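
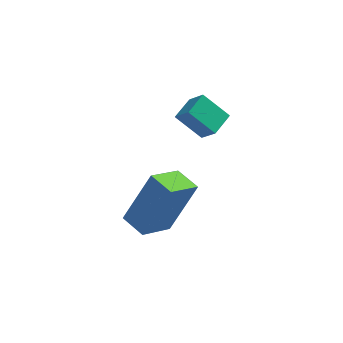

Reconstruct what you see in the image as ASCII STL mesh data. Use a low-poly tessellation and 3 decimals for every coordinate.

solid 
facet normal -0.664 0.739 0.114
outer loop
vertex -1.179 -3.254 -1.872
vertex -0.283 -2.717 -0.132
vertex -0.328 -2.381 -2.58
endloop
endfacet
facet normal -0.441 -0.265 -0.857
outer loop
vertex 0.303 -3.083 -2.688
vertex -1.179 -3.254 -1.872
vertex -0.328 -2.381 -2.58
endloop
endfacet
facet normal -0.664 0.739 0.114
outer loop
vertex -0.328 -2.381 -2.58
vertex -0.283 -2.717 -0.132
vertex 0.568 -1.844 -0.84
endloop
endfacet
facet normal 0.603 0.620 -0.502
outer loop
vertex 0.568 -1.844 -0.84
vertex 0.303 -3.083 -2.688
vertex -0.328 -2.381 -2.58
endloop
endfacet
facet normal -0.603 -0.620 0.502
outer loop
vertex -1.179 -3.254 -1.872
vertex 0.348 -3.419 -0.24
vertex -0.283 -2.717 -0.132
endloop
endfacet
facet normal -0.441 -0.265 -0.857
outer loop
vertex -0.548 -3.956 -1.98
vertex -1.179 -3.254 -1.872
vertex 0.303 -3.083 -2.688
endloop
endfacet
facet normal -0.603 -0.620 0.502
outer loop
vertex -0.548 -3.956 -1.98
vertex 0.348 -3.419 -0.24
vertex -1.179 -3.254 -1.872
endloop
endfacet
facet normal 0.441 0.265 0.857
outer loop
vertex -0.283 -2.717 -0.132
vertex 0.348 -3.419 -0.24
vertex 0.568 -1.844 -0.84
endloop
endfacet
facet normal 0.603 0.620 -0.502
outer loop
vertex 1.199 -2.546 -0.948
vertex 0.303 -3.083 -2.688
vertex 0.568 -1.844 -0.84
endloop
endfacet
facet normal 0.441 0.265 0.857
outer loop
vertex 0.568 -1.844 -0.84
vertex 0.348 -3.419 -0.24
vertex 1.199 -2.546 -0.948
endloop
endfacet
facet normal 0.664 -0.739 -0.114
outer loop
vertex 1.199 -2.546 -0.948
vertex -0.548 -3.956 -1.98
vertex 0.303 -3.083 -2.688
endloop
endfacet
facet normal 0.664 -0.739 -0.114
outer loop
vertex 0.348 -3.419 -0.24
vertex -0.548 -3.956 -1.98
vertex 1.199 -2.546 -0.948
endloop
endfacet
facet normal -0.526 -0.828 -0.195
outer loop
vertex 0.887 -1.948 2.436
vertex 0.469 -1.518 1.739
vertex 1.728 -2.311 1.709
endloop
endfacet
facet normal 0.454 -0.467 0.759
outer loop
vertex 2.191 -1.582 1.881
vertex 0.887 -1.948 2.436
vertex 1.728 -2.311 1.709
endloop
endfacet
facet normal -0.526 -0.827 -0.197
outer loop
vertex 1.728 -2.311 1.709
vertex 0.469 -1.518 1.739
vertex 1.311 -1.88 1.011
endloop
endfacet
facet normal 0.719 -0.310 -0.621
outer loop
vertex 1.311 -1.88 1.011
vertex 2.191 -1.582 1.881
vertex 1.728 -2.311 1.709
endloop
endfacet
facet normal -0.719 0.310 0.622
outer loop
vertex 0.887 -1.948 2.436
vertex 0.932 -0.789 1.911
vertex 0.469 -1.518 1.739
endloop
endfacet
facet normal 0.454 -0.468 0.758
outer loop
vertex 1.349 -1.22 2.609
vertex 0.887 -1.948 2.436
vertex 2.191 -1.582 1.881
endloop
endfacet
facet normal -0.720 0.309 0.621
outer loop
vertex 1.349 -1.22 2.609
vertex 0.932 -0.789 1.911
vertex 0.887 -1.948 2.436
endloop
endfacet
facet normal -0.455 0.468 -0.758
outer loop
vertex 0.469 -1.518 1.739
vertex 0.932 -0.789 1.911
vertex 1.311 -1.88 1.011
endloop
endfacet
facet normal 0.720 -0.309 -0.622
outer loop
vertex 1.773 -1.152 1.184
vertex 2.191 -1.582 1.881
vertex 1.311 -1.88 1.011
endloop
endfacet
facet normal -0.454 0.468 -0.758
outer loop
vertex 1.311 -1.88 1.011
vertex 0.932 -0.789 1.911
vertex 1.773 -1.152 1.184
endloop
endfacet
facet normal 0.525 0.828 0.196
outer loop
vertex 1.773 -1.152 1.184
vertex 1.349 -1.22 2.609
vertex 2.191 -1.582 1.881
endloop
endfacet
facet normal 0.527 0.827 0.196
outer loop
vertex 0.932 -0.789 1.911
vertex 1.349 -1.22 2.609
vertex 1.773 -1.152 1.184
endloop
endfacet

endsolid


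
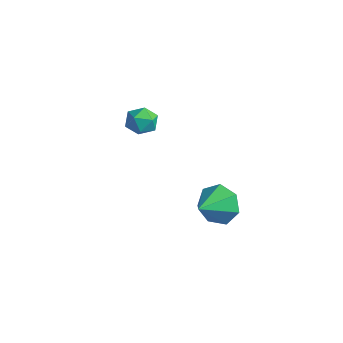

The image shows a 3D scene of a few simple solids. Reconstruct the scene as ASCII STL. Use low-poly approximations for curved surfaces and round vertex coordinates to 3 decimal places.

solid 
facet normal -0.297 0.868 -0.398
outer loop
vertex 3.981 4.551 1.462
vertex 3.496 4.065 0.763
vertex 3.173 4.357 1.641
endloop
endfacet
facet normal 0.233 -0.077 0.969
outer loop
vertex 3.981 4.551 1.462
vertex 3.173 4.357 1.641
vertex 3.924 2.815 1.337
endloop
endfacet
facet normal -0.298 0.868 -0.398
outer loop
vertex 3.173 4.357 1.641
vertex 3.496 4.065 0.763
vertex 2.608 3.942 1.159
endloop
endfacet
facet normal -0.429 -0.371 0.823
outer loop
vertex 3.173 4.357 1.641
vertex 2.608 3.942 1.159
vertex 3.924 2.815 1.337
endloop
endfacet
facet normal -0.298 0.868 -0.398
outer loop
vertex 2.608 3.942 1.159
vertex 3.496 4.065 0.763
vertex 2.712 3.62 0.379
endloop
endfacet
facet normal -0.652 -0.728 0.213
outer loop
vertex 2.608 3.942 1.159
vertex 2.712 3.62 0.379
vertex 3.924 2.815 1.337
endloop
endfacet
facet normal -0.298 0.868 -0.398
outer loop
vertex 2.712 3.62 0.379
vertex 3.496 4.065 0.763
vertex 3.406 3.633 -0.112
endloop
endfacet
facet normal -0.266 -0.877 -0.400
outer loop
vertex 2.712 3.62 0.379
vertex 3.406 3.633 -0.112
vertex 3.924 2.815 1.337
endloop
endfacet
facet normal -0.297 0.868 -0.398
outer loop
vertex 3.406 3.633 -0.112
vertex 3.496 4.065 0.763
vertex 4.168 3.971 0.057
endloop
endfacet
facet normal 0.437 -0.707 -0.556
outer loop
vertex 3.406 3.633 -0.112
vertex 4.168 3.971 0.057
vertex 3.924 2.815 1.337
endloop
endfacet
facet normal -0.297 0.868 -0.398
outer loop
vertex 4.168 3.971 0.057
vertex 3.496 4.065 0.763
vertex 4.424 4.38 0.757
endloop
endfacet
facet normal 0.928 -0.347 -0.137
outer loop
vertex 4.168 3.971 0.057
vertex 4.424 4.38 0.757
vertex 3.924 2.815 1.337
endloop
endfacet
facet normal -0.297 0.868 -0.397
outer loop
vertex 4.424 4.38 0.757
vertex 3.496 4.065 0.763
vertex 3.981 4.551 1.462
endloop
endfacet
facet normal 0.837 -0.067 0.542
outer loop
vertex 4.424 4.38 0.757
vertex 3.981 4.551 1.462
vertex 3.924 2.815 1.337
endloop
endfacet
facet normal -0.681 0.187 0.708
outer loop
vertex -2.134 4.24 2.875
vertex -2.105 3.516 3.094
vertex -1.64 4.024 3.407
endloop
endfacet
facet normal -0.286 0.766 0.576
outer loop
vertex -2.134 4.24 2.875
vertex -1.64 4.024 3.407
vertex -1.427 4.51 2.867
endloop
endfacet
facet normal -0.356 0.928 -0.115
outer loop
vertex -2.134 4.24 2.875
vertex -1.427 4.51 2.867
vertex -1.76 4.302 2.22
endloop
endfacet
facet normal -0.794 0.447 -0.411
outer loop
vertex -2.134 4.24 2.875
vertex -1.76 4.302 2.22
vertex -2.179 3.687 2.36
endloop
endfacet
facet normal -0.995 -0.010 0.098
outer loop
vertex -2.134 4.24 2.875
vertex -2.179 3.687 2.36
vertex -2.105 3.516 3.094
endloop
endfacet
facet normal 0.398 0.599 0.695
outer loop
vertex -1.427 4.51 2.867
vertex -1.64 4.024 3.407
vertex -0.961 3.953 3.08
endloop
endfacet
facet normal -0.241 -0.339 0.909
outer loop
vertex -1.64 4.024 3.407
vertex -2.105 3.516 3.094
vertex -1.38 3.338 3.22
endloop
endfacet
facet normal -0.750 -0.657 -0.077
outer loop
vertex -2.105 3.516 3.094
vertex -2.179 3.687 2.36
vertex -1.713 3.13 2.573
endloop
endfacet
facet normal -0.425 0.085 -0.901
outer loop
vertex -2.179 3.687 2.36
vertex -1.76 4.302 2.22
vertex -1.5 3.616 2.033
endloop
endfacet
facet normal 0.285 0.860 -0.423
outer loop
vertex -1.76 4.302 2.22
vertex -1.427 4.51 2.867
vertex -1.035 4.124 2.346
endloop
endfacet
facet normal 0.794 -0.447 0.411
outer loop
vertex -1.006 3.4 2.565
vertex -0.961 3.953 3.08
vertex -1.38 3.338 3.22
endloop
endfacet
facet normal 0.356 -0.928 0.115
outer loop
vertex -1.006 3.4 2.565
vertex -1.38 3.338 3.22
vertex -1.713 3.13 2.573
endloop
endfacet
facet normal 0.286 -0.766 -0.576
outer loop
vertex -1.006 3.4 2.565
vertex -1.713 3.13 2.573
vertex -1.5 3.616 2.033
endloop
endfacet
facet normal 0.681 -0.187 -0.708
outer loop
vertex -1.006 3.4 2.565
vertex -1.5 3.616 2.033
vertex -1.035 4.124 2.346
endloop
endfacet
facet normal 0.995 0.010 -0.098
outer loop
vertex -1.006 3.4 2.565
vertex -1.035 4.124 2.346
vertex -0.961 3.953 3.08
endloop
endfacet
facet normal 0.425 -0.085 0.901
outer loop
vertex -1.38 3.338 3.22
vertex -0.961 3.953 3.08
vertex -1.64 4.024 3.407
endloop
endfacet
facet normal -0.285 -0.860 0.423
outer loop
vertex -1.713 3.13 2.573
vertex -1.38 3.338 3.22
vertex -2.105 3.516 3.094
endloop
endfacet
facet normal -0.398 -0.599 -0.695
outer loop
vertex -1.5 3.616 2.033
vertex -1.713 3.13 2.573
vertex -2.179 3.687 2.36
endloop
endfacet
facet normal 0.241 0.339 -0.909
outer loop
vertex -1.035 4.124 2.346
vertex -1.5 3.616 2.033
vertex -1.76 4.302 2.22
endloop
endfacet
facet normal 0.750 0.657 0.077
outer loop
vertex -0.961 3.953 3.08
vertex -1.035 4.124 2.346
vertex -1.427 4.51 2.867
endloop
endfacet

endsolid


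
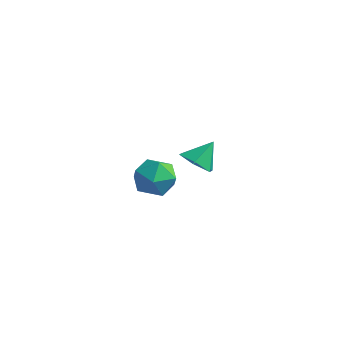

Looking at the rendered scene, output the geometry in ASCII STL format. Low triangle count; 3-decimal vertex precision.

solid 
facet normal -0.414 -0.104 0.904
outer loop
vertex 2.488 -1.64 -0.953
vertex 2.713 -2.635 -0.964
vertex 3.38 -1.965 -0.582
endloop
endfacet
facet normal -0.142 0.550 0.823
outer loop
vertex 2.488 -1.64 -0.953
vertex 3.38 -1.965 -0.582
vertex 3.342 -1.121 -1.153
endloop
endfacet
facet normal -0.457 0.851 0.256
outer loop
vertex 2.488 -1.64 -0.953
vertex 3.342 -1.121 -1.153
vertex 2.652 -1.27 -1.889
endloop
endfacet
facet normal -0.924 0.382 -0.011
outer loop
vertex 2.488 -1.64 -0.953
vertex 2.652 -1.27 -1.889
vertex 2.264 -2.205 -1.773
endloop
endfacet
facet normal -0.898 -0.207 0.388
outer loop
vertex 2.488 -1.64 -0.953
vertex 2.264 -2.205 -1.773
vertex 2.713 -2.635 -0.964
endloop
endfacet
facet normal 0.553 0.484 0.678
outer loop
vertex 3.342 -1.121 -1.153
vertex 3.38 -1.965 -0.582
vertex 4.096 -1.795 -1.287
endloop
endfacet
facet normal 0.114 -0.575 0.810
outer loop
vertex 3.38 -1.965 -0.582
vertex 2.713 -2.635 -0.964
vertex 3.708 -2.73 -1.171
endloop
endfacet
facet normal -0.669 -0.743 -0.024
outer loop
vertex 2.713 -2.635 -0.964
vertex 2.264 -2.205 -1.773
vertex 3.018 -2.879 -1.907
endloop
endfacet
facet normal -0.711 0.212 -0.671
outer loop
vertex 2.264 -2.205 -1.773
vertex 2.652 -1.27 -1.889
vertex 2.98 -2.035 -2.478
endloop
endfacet
facet normal 0.043 0.971 -0.237
outer loop
vertex 2.652 -1.27 -1.889
vertex 3.342 -1.121 -1.153
vertex 3.647 -1.365 -2.096
endloop
endfacet
facet normal 0.924 -0.382 0.011
outer loop
vertex 3.872 -2.36 -2.107
vertex 4.096 -1.795 -1.287
vertex 3.708 -2.73 -1.171
endloop
endfacet
facet normal 0.457 -0.851 -0.256
outer loop
vertex 3.872 -2.36 -2.107
vertex 3.708 -2.73 -1.171
vertex 3.018 -2.879 -1.907
endloop
endfacet
facet normal 0.142 -0.550 -0.823
outer loop
vertex 3.872 -2.36 -2.107
vertex 3.018 -2.879 -1.907
vertex 2.98 -2.035 -2.478
endloop
endfacet
facet normal 0.414 0.104 -0.904
outer loop
vertex 3.872 -2.36 -2.107
vertex 2.98 -2.035 -2.478
vertex 3.647 -1.365 -2.096
endloop
endfacet
facet normal 0.898 0.207 -0.388
outer loop
vertex 3.872 -2.36 -2.107
vertex 3.647 -1.365 -2.096
vertex 4.096 -1.795 -1.287
endloop
endfacet
facet normal 0.711 -0.212 0.671
outer loop
vertex 3.708 -2.73 -1.171
vertex 4.096 -1.795 -1.287
vertex 3.38 -1.965 -0.582
endloop
endfacet
facet normal -0.043 -0.971 0.237
outer loop
vertex 3.018 -2.879 -1.907
vertex 3.708 -2.73 -1.171
vertex 2.713 -2.635 -0.964
endloop
endfacet
facet normal -0.553 -0.484 -0.678
outer loop
vertex 2.98 -2.035 -2.478
vertex 3.018 -2.879 -1.907
vertex 2.264 -2.205 -1.773
endloop
endfacet
facet normal -0.114 0.575 -0.810
outer loop
vertex 3.647 -1.365 -2.096
vertex 2.98 -2.035 -2.478
vertex 2.652 -1.27 -1.889
endloop
endfacet
facet normal 0.669 0.743 0.024
outer loop
vertex 4.096 -1.795 -1.287
vertex 3.647 -1.365 -2.096
vertex 3.342 -1.121 -1.153
endloop
endfacet
facet normal -0.219 -0.623 -0.751
outer loop
vertex 1.657 3.692 -4.94
vertex 1.152 3.179 -4.367
vertex 0.761 3.872 -4.828
endloop
endfacet
facet normal 0.172 0.969 -0.178
outer loop
vertex 1.657 3.692 -4.94
vertex 0.761 3.872 -4.828
vertex 1.448 4.021 -3.353
endloop
endfacet
facet normal -0.219 -0.623 -0.751
outer loop
vertex 0.761 3.872 -4.828
vertex 1.152 3.179 -4.367
vertex 0.257 3.359 -4.255
endloop
endfacet
facet normal -0.584 0.789 0.192
outer loop
vertex 0.761 3.872 -4.828
vertex 0.257 3.359 -4.255
vertex 1.448 4.021 -3.353
endloop
endfacet
facet normal -0.219 -0.624 -0.750
outer loop
vertex 0.257 3.359 -4.255
vertex 1.152 3.179 -4.367
vertex 0.648 2.666 -3.793
endloop
endfacet
facet normal -0.645 0.137 0.752
outer loop
vertex 0.257 3.359 -4.255
vertex 0.648 2.666 -3.793
vertex 1.448 4.021 -3.353
endloop
endfacet
facet normal -0.219 -0.624 -0.750
outer loop
vertex 0.648 2.666 -3.793
vertex 1.152 3.179 -4.367
vertex 1.543 2.486 -3.905
endloop
endfacet
facet normal 0.050 -0.335 0.941
outer loop
vertex 0.648 2.666 -3.793
vertex 1.543 2.486 -3.905
vertex 1.448 4.021 -3.353
endloop
endfacet
facet normal -0.218 -0.624 -0.751
outer loop
vertex 1.543 2.486 -3.905
vertex 1.152 3.179 -4.367
vertex 2.048 2.999 -4.478
endloop
endfacet
facet normal 0.806 -0.156 0.571
outer loop
vertex 1.543 2.486 -3.905
vertex 2.048 2.999 -4.478
vertex 1.448 4.021 -3.353
endloop
endfacet
facet normal -0.218 -0.624 -0.751
outer loop
vertex 2.048 2.999 -4.478
vertex 1.152 3.179 -4.367
vertex 1.657 3.692 -4.94
endloop
endfacet
facet normal 0.868 0.497 0.011
outer loop
vertex 2.048 2.999 -4.478
vertex 1.657 3.692 -4.94
vertex 1.448 4.021 -3.353
endloop
endfacet

endsolid


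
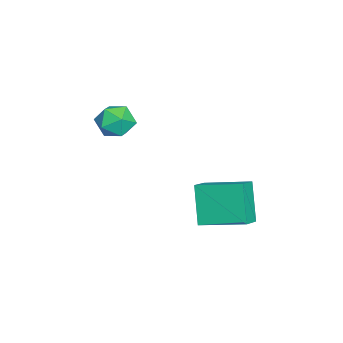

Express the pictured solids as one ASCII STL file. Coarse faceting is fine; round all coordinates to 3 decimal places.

solid 
facet normal -0.833 0.225 0.505
outer loop
vertex -0.807 -1.401 3.037
vertex -0.728 -2.197 3.523
vertex -0.325 -1.414 3.839
endloop
endfacet
facet normal -0.488 0.817 0.306
outer loop
vertex -0.807 -1.401 3.037
vertex -0.325 -1.414 3.839
vertex 0.005 -0.941 3.103
endloop
endfacet
facet normal -0.425 0.809 -0.405
outer loop
vertex -0.807 -1.401 3.037
vertex 0.005 -0.941 3.103
vertex -0.193 -1.432 2.331
endloop
endfacet
facet normal -0.733 0.211 -0.647
outer loop
vertex -0.807 -1.401 3.037
vertex -0.193 -1.432 2.331
vertex -0.646 -2.208 2.591
endloop
endfacet
facet normal -0.985 -0.150 -0.085
outer loop
vertex -0.807 -1.401 3.037
vertex -0.646 -2.208 2.591
vertex -0.728 -2.197 3.523
endloop
endfacet
facet normal 0.168 0.793 0.585
outer loop
vertex 0.005 -0.941 3.103
vertex -0.325 -1.414 3.839
vertex 0.586 -1.452 3.629
endloop
endfacet
facet normal -0.391 -0.164 0.906
outer loop
vertex -0.325 -1.414 3.839
vertex -0.728 -2.197 3.523
vertex 0.133 -2.228 3.889
endloop
endfacet
facet normal -0.635 -0.771 -0.047
outer loop
vertex -0.728 -2.197 3.523
vertex -0.646 -2.208 2.591
vertex -0.065 -2.719 3.117
endloop
endfacet
facet normal -0.228 -0.187 -0.956
outer loop
vertex -0.646 -2.208 2.591
vertex -0.193 -1.432 2.331
vertex 0.265 -2.246 2.381
endloop
endfacet
facet normal 0.268 0.780 -0.565
outer loop
vertex -0.193 -1.432 2.331
vertex 0.005 -0.941 3.103
vertex 0.668 -1.463 2.697
endloop
endfacet
facet normal 0.733 -0.211 0.647
outer loop
vertex 0.747 -2.259 3.183
vertex 0.586 -1.452 3.629
vertex 0.133 -2.228 3.889
endloop
endfacet
facet normal 0.425 -0.809 0.405
outer loop
vertex 0.747 -2.259 3.183
vertex 0.133 -2.228 3.889
vertex -0.065 -2.719 3.117
endloop
endfacet
facet normal 0.488 -0.817 -0.306
outer loop
vertex 0.747 -2.259 3.183
vertex -0.065 -2.719 3.117
vertex 0.265 -2.246 2.381
endloop
endfacet
facet normal 0.833 -0.225 -0.505
outer loop
vertex 0.747 -2.259 3.183
vertex 0.265 -2.246 2.381
vertex 0.668 -1.463 2.697
endloop
endfacet
facet normal 0.985 0.150 0.085
outer loop
vertex 0.747 -2.259 3.183
vertex 0.668 -1.463 2.697
vertex 0.586 -1.452 3.629
endloop
endfacet
facet normal 0.228 0.187 0.956
outer loop
vertex 0.133 -2.228 3.889
vertex 0.586 -1.452 3.629
vertex -0.325 -1.414 3.839
endloop
endfacet
facet normal -0.268 -0.780 0.565
outer loop
vertex -0.065 -2.719 3.117
vertex 0.133 -2.228 3.889
vertex -0.728 -2.197 3.523
endloop
endfacet
facet normal -0.168 -0.793 -0.585
outer loop
vertex 0.265 -2.246 2.381
vertex -0.065 -2.719 3.117
vertex -0.646 -2.208 2.591
endloop
endfacet
facet normal 0.391 0.164 -0.906
outer loop
vertex 0.668 -1.463 2.697
vertex 0.265 -2.246 2.381
vertex -0.193 -1.432 2.331
endloop
endfacet
facet normal 0.635 0.771 0.047
outer loop
vertex 0.586 -1.452 3.629
vertex 0.668 -1.463 2.697
vertex 0.005 -0.941 3.103
endloop
endfacet
facet normal -0.861 0.260 -0.438
outer loop
vertex -1.344 1.65 -1.213
vertex -0.994 3.695 -0.688
vertex -0.361 1.934 -2.977
endloop
endfacet
facet normal -0.164 -0.955 -0.245
outer loop
vertex 0.594 1.645 -2.492
vertex -1.344 1.65 -1.213
vertex -0.361 1.934 -2.977
endloop
endfacet
facet normal -0.861 0.259 -0.438
outer loop
vertex -0.361 1.934 -2.977
vertex -0.994 3.695 -0.688
vertex -0.011 3.979 -2.453
endloop
endfacet
facet normal 0.482 0.139 -0.865
outer loop
vertex -0.011 3.979 -2.453
vertex 0.594 1.645 -2.492
vertex -0.361 1.934 -2.977
endloop
endfacet
facet normal -0.482 -0.140 0.865
outer loop
vertex -1.344 1.65 -1.213
vertex -0.039 3.406 -0.203
vertex -0.994 3.695 -0.688
endloop
endfacet
facet normal -0.164 -0.955 -0.245
outer loop
vertex -0.389 1.361 -0.727
vertex -1.344 1.65 -1.213
vertex 0.594 1.645 -2.492
endloop
endfacet
facet normal -0.482 -0.139 0.865
outer loop
vertex -0.389 1.361 -0.727
vertex -0.039 3.406 -0.203
vertex -1.344 1.65 -1.213
endloop
endfacet
facet normal 0.165 0.955 0.245
outer loop
vertex -0.994 3.695 -0.688
vertex -0.039 3.406 -0.203
vertex -0.011 3.979 -2.453
endloop
endfacet
facet normal 0.482 0.139 -0.865
outer loop
vertex 0.944 3.69 -1.967
vertex 0.594 1.645 -2.492
vertex -0.011 3.979 -2.453
endloop
endfacet
facet normal 0.164 0.955 0.245
outer loop
vertex -0.011 3.979 -2.453
vertex -0.039 3.406 -0.203
vertex 0.944 3.69 -1.967
endloop
endfacet
facet normal 0.861 -0.260 0.438
outer loop
vertex 0.944 3.69 -1.967
vertex -0.389 1.361 -0.727
vertex 0.594 1.645 -2.492
endloop
endfacet
facet normal 0.861 -0.260 0.438
outer loop
vertex -0.039 3.406 -0.203
vertex -0.389 1.361 -0.727
vertex 0.944 3.69 -1.967
endloop
endfacet

endsolid


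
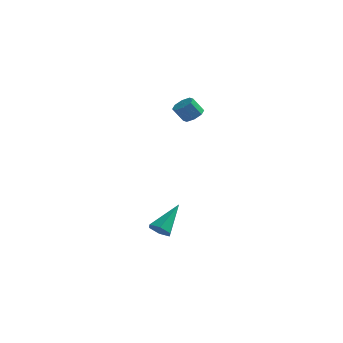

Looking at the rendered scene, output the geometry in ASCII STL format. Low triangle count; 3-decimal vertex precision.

solid 
facet normal 0.511 0.227 -0.829
outer loop
vertex 4.472 -0.8 3.207
vertex 3.928 -0.501 2.954
vertex 4.447 -0.302 3.328
endloop
endfacet
facet normal 0.859 -0.080 0.506
outer loop
vertex 4.472 -0.8 3.207
vertex 4.447 -0.302 3.328
vertex 3.936 -1.037 4.079
endloop
endfacet
facet normal 0.858 -0.079 0.507
outer loop
vertex 3.936 -1.037 4.079
vertex 4.447 -0.302 3.328
vertex 3.911 -0.54 4.199
endloop
endfacet
facet normal -0.510 -0.226 0.830
outer loop
vertex 3.936 -1.037 4.079
vertex 3.911 -0.54 4.199
vertex 3.392 -0.739 3.826
endloop
endfacet
facet normal 0.510 0.227 -0.829
outer loop
vertex 4.447 -0.302 3.328
vertex 3.928 -0.501 2.954
vertex 4.118 0.079 3.23
endloop
endfacet
facet normal 0.573 0.630 0.525
outer loop
vertex 4.447 -0.302 3.328
vertex 4.118 0.079 3.23
vertex 3.911 -0.54 4.199
endloop
endfacet
facet normal 0.574 0.629 0.524
outer loop
vertex 3.911 -0.54 4.199
vertex 4.118 0.079 3.23
vertex 3.583 -0.159 4.101
endloop
endfacet
facet normal -0.510 -0.226 0.830
outer loop
vertex 3.911 -0.54 4.199
vertex 3.583 -0.159 4.101
vertex 3.392 -0.739 3.826
endloop
endfacet
facet normal 0.511 0.227 -0.829
outer loop
vertex 4.118 0.079 3.23
vertex 3.928 -0.501 2.954
vertex 3.678 0.12 2.97
endloop
endfacet
facet normal -0.049 0.971 0.235
outer loop
vertex 4.118 0.079 3.23
vertex 3.678 0.12 2.97
vertex 3.583 -0.159 4.101
endloop
endfacet
facet normal -0.046 0.971 0.236
outer loop
vertex 3.583 -0.159 4.101
vertex 3.678 0.12 2.97
vertex 3.142 -0.117 3.842
endloop
endfacet
facet normal -0.509 -0.226 0.830
outer loop
vertex 3.583 -0.159 4.101
vertex 3.142 -0.117 3.842
vertex 3.392 -0.739 3.826
endloop
endfacet
facet normal 0.510 0.227 -0.830
outer loop
vertex 3.678 0.12 2.97
vertex 3.928 -0.501 2.954
vertex 3.384 -0.203 2.701
endloop
endfacet
facet normal -0.641 0.743 -0.192
outer loop
vertex 3.678 0.12 2.97
vertex 3.384 -0.203 2.701
vertex 3.142 -0.117 3.842
endloop
endfacet
facet normal -0.641 0.743 -0.192
outer loop
vertex 3.142 -0.117 3.842
vertex 3.384 -0.203 2.701
vertex 2.848 -0.44 3.573
endloop
endfacet
facet normal -0.510 -0.226 0.830
outer loop
vertex 3.142 -0.117 3.842
vertex 2.848 -0.44 3.573
vertex 3.392 -0.739 3.826
endloop
endfacet
facet normal 0.510 0.226 -0.830
outer loop
vertex 3.384 -0.203 2.701
vertex 3.928 -0.501 2.954
vertex 3.409 -0.7 2.581
endloop
endfacet
facet normal -0.859 0.079 -0.506
outer loop
vertex 3.384 -0.203 2.701
vertex 3.409 -0.7 2.581
vertex 2.848 -0.44 3.573
endloop
endfacet
facet normal -0.859 0.080 -0.506
outer loop
vertex 2.848 -0.44 3.573
vertex 3.409 -0.7 2.581
vertex 2.873 -0.938 3.452
endloop
endfacet
facet normal -0.511 -0.227 0.829
outer loop
vertex 2.848 -0.44 3.573
vertex 2.873 -0.938 3.452
vertex 3.392 -0.739 3.826
endloop
endfacet
facet normal 0.510 0.226 -0.830
outer loop
vertex 3.409 -0.7 2.581
vertex 3.928 -0.501 2.954
vertex 3.737 -1.081 2.679
endloop
endfacet
facet normal -0.574 -0.629 -0.525
outer loop
vertex 3.409 -0.7 2.581
vertex 3.737 -1.081 2.679
vertex 2.873 -0.938 3.452
endloop
endfacet
facet normal -0.573 -0.630 -0.524
outer loop
vertex 2.873 -0.938 3.452
vertex 3.737 -1.081 2.679
vertex 3.202 -1.319 3.55
endloop
endfacet
facet normal -0.510 -0.227 0.829
outer loop
vertex 2.873 -0.938 3.452
vertex 3.202 -1.319 3.55
vertex 3.392 -0.739 3.826
endloop
endfacet
facet normal 0.509 0.226 -0.830
outer loop
vertex 3.737 -1.081 2.679
vertex 3.928 -0.501 2.954
vertex 4.178 -1.123 2.938
endloop
endfacet
facet normal 0.047 -0.970 -0.237
outer loop
vertex 3.737 -1.081 2.679
vertex 4.178 -1.123 2.938
vertex 3.202 -1.319 3.55
endloop
endfacet
facet normal 0.048 -0.971 -0.234
outer loop
vertex 3.202 -1.319 3.55
vertex 4.178 -1.123 2.938
vertex 3.642 -1.36 3.81
endloop
endfacet
facet normal -0.511 -0.227 0.829
outer loop
vertex 3.202 -1.319 3.55
vertex 3.642 -1.36 3.81
vertex 3.392 -0.739 3.826
endloop
endfacet
facet normal 0.510 0.226 -0.830
outer loop
vertex 4.178 -1.123 2.938
vertex 3.928 -0.501 2.954
vertex 4.472 -0.8 3.207
endloop
endfacet
facet normal 0.641 -0.743 0.192
outer loop
vertex 4.178 -1.123 2.938
vertex 4.472 -0.8 3.207
vertex 3.642 -1.36 3.81
endloop
endfacet
facet normal 0.641 -0.743 0.192
outer loop
vertex 3.642 -1.36 3.81
vertex 4.472 -0.8 3.207
vertex 3.936 -1.037 4.079
endloop
endfacet
facet normal -0.510 -0.227 0.830
outer loop
vertex 3.642 -1.36 3.81
vertex 3.936 -1.037 4.079
vertex 3.392 -0.739 3.826
endloop
endfacet
facet normal -0.255 -0.736 -0.627
outer loop
vertex 3.732 -3.858 -4.664
vertex 3.26 -4.097 -4.191
vertex 3.064 -3.616 -4.676
endloop
endfacet
facet normal 0.288 0.767 -0.573
outer loop
vertex 3.732 -3.858 -4.664
vertex 3.064 -3.616 -4.676
vertex 3.8 -2.543 -2.869
endloop
endfacet
facet normal -0.256 -0.736 -0.626
outer loop
vertex 3.064 -3.616 -4.676
vertex 3.26 -4.097 -4.191
vertex 2.592 -3.855 -4.202
endloop
endfacet
facet normal -0.602 0.770 -0.212
outer loop
vertex 3.064 -3.616 -4.676
vertex 2.592 -3.855 -4.202
vertex 3.8 -2.543 -2.869
endloop
endfacet
facet normal -0.256 -0.736 -0.627
outer loop
vertex 2.592 -3.855 -4.202
vertex 3.26 -4.097 -4.191
vertex 2.787 -4.335 -3.718
endloop
endfacet
facet normal -0.818 0.208 0.536
outer loop
vertex 2.592 -3.855 -4.202
vertex 2.787 -4.335 -3.718
vertex 3.8 -2.543 -2.869
endloop
endfacet
facet normal -0.256 -0.737 -0.626
outer loop
vertex 2.787 -4.335 -3.718
vertex 3.26 -4.097 -4.191
vertex 3.455 -4.577 -3.706
endloop
endfacet
facet normal -0.145 -0.355 0.923
outer loop
vertex 2.787 -4.335 -3.718
vertex 3.455 -4.577 -3.706
vertex 3.8 -2.543 -2.869
endloop
endfacet
facet normal -0.256 -0.737 -0.626
outer loop
vertex 3.455 -4.577 -3.706
vertex 3.26 -4.097 -4.191
vertex 3.927 -4.338 -4.18
endloop
endfacet
facet normal 0.746 -0.358 0.562
outer loop
vertex 3.455 -4.577 -3.706
vertex 3.927 -4.338 -4.18
vertex 3.8 -2.543 -2.869
endloop
endfacet
facet normal -0.256 -0.736 -0.627
outer loop
vertex 3.927 -4.338 -4.18
vertex 3.26 -4.097 -4.191
vertex 3.732 -3.858 -4.664
endloop
endfacet
facet normal 0.961 0.203 -0.186
outer loop
vertex 3.927 -4.338 -4.18
vertex 3.732 -3.858 -4.664
vertex 3.8 -2.543 -2.869
endloop
endfacet

endsolid


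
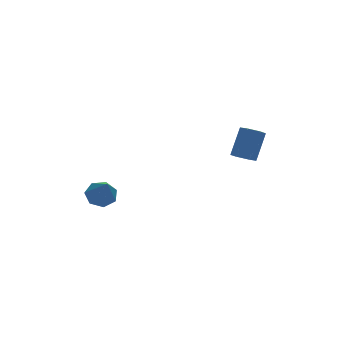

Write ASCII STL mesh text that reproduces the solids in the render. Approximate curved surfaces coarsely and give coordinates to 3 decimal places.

solid 
facet normal 0.029 0.651 -0.758
outer loop
vertex -2.805 0.388 -1.121
vertex -3.402 0.826 -0.768
vertex -2.591 0.899 -0.674
endloop
endfacet
facet normal 0.879 -0.464 0.109
outer loop
vertex -2.805 0.388 -1.121
vertex -2.591 0.899 -0.674
vertex -3.458 -0.426 0.688
endloop
endfacet
facet normal 0.029 0.653 -0.757
outer loop
vertex -2.591 0.899 -0.674
vertex -3.402 0.826 -0.768
vertex -2.988 1.354 -0.297
endloop
endfacet
facet normal 0.764 0.146 0.628
outer loop
vertex -2.591 0.899 -0.674
vertex -2.988 1.354 -0.297
vertex -3.458 -0.426 0.688
endloop
endfacet
facet normal 0.029 0.653 -0.757
outer loop
vertex -2.988 1.354 -0.297
vertex -3.402 0.826 -0.768
vertex -3.696 1.411 -0.275
endloop
endfacet
facet normal 0.065 0.470 0.880
outer loop
vertex -2.988 1.354 -0.297
vertex -3.696 1.411 -0.275
vertex -3.458 -0.426 0.688
endloop
endfacet
facet normal 0.029 0.653 -0.757
outer loop
vertex -3.696 1.411 -0.275
vertex -3.402 0.826 -0.768
vertex -4.184 1.028 -0.624
endloop
endfacet
facet normal -0.690 0.264 0.674
outer loop
vertex -3.696 1.411 -0.275
vertex -4.184 1.028 -0.624
vertex -3.458 -0.426 0.688
endloop
endfacet
facet normal 0.029 0.652 -0.758
outer loop
vertex -4.184 1.028 -0.624
vertex -3.402 0.826 -0.768
vertex -4.082 0.492 -1.081
endloop
endfacet
facet normal -0.934 -0.318 0.164
outer loop
vertex -4.184 1.028 -0.624
vertex -4.082 0.492 -1.081
vertex -3.458 -0.426 0.688
endloop
endfacet
facet normal 0.029 0.651 -0.758
outer loop
vertex -4.082 0.492 -1.081
vertex -3.402 0.826 -0.768
vertex -3.469 0.207 -1.302
endloop
endfacet
facet normal -0.483 -0.835 -0.263
outer loop
vertex -4.082 0.492 -1.081
vertex -3.469 0.207 -1.302
vertex -3.458 -0.426 0.688
endloop
endfacet
facet normal 0.029 0.651 -0.758
outer loop
vertex -3.469 0.207 -1.302
vertex -3.402 0.826 -0.768
vertex -2.805 0.388 -1.121
endloop
endfacet
facet normal 0.324 -0.901 -0.288
outer loop
vertex -3.469 0.207 -1.302
vertex -2.805 0.388 -1.121
vertex -3.458 -0.426 0.688
endloop
endfacet
facet normal -0.430 -0.400 -0.809
outer loop
vertex 2.942 -2.468 2.297
vertex 2.536 -2.778 2.666
vertex 2.393 -2.202 2.457
endloop
endfacet
facet normal 0.240 0.813 -0.530
outer loop
vertex 2.942 -2.468 2.297
vertex 2.393 -2.202 2.457
vertex 3.669 -1.791 3.665
endloop
endfacet
facet normal 0.241 0.813 -0.531
outer loop
vertex 3.669 -1.791 3.665
vertex 2.393 -2.202 2.457
vertex 3.121 -1.525 3.824
endloop
endfacet
facet normal 0.429 0.401 0.809
outer loop
vertex 3.669 -1.791 3.665
vertex 3.121 -1.525 3.824
vertex 3.264 -2.102 4.034
endloop
endfacet
facet normal -0.431 -0.400 -0.809
outer loop
vertex 2.393 -2.202 2.457
vertex 2.536 -2.778 2.666
vertex 1.988 -2.512 2.826
endloop
endfacet
facet normal -0.633 0.773 -0.046
outer loop
vertex 2.393 -2.202 2.457
vertex 1.988 -2.512 2.826
vertex 3.121 -1.525 3.824
endloop
endfacet
facet normal -0.633 0.773 -0.045
outer loop
vertex 3.121 -1.525 3.824
vertex 1.988 -2.512 2.826
vertex 2.715 -1.836 4.194
endloop
endfacet
facet normal 0.430 0.401 0.809
outer loop
vertex 3.121 -1.525 3.824
vertex 2.715 -1.836 4.194
vertex 3.264 -2.102 4.034
endloop
endfacet
facet normal -0.430 -0.400 -0.809
outer loop
vertex 1.988 -2.512 2.826
vertex 2.536 -2.778 2.666
vertex 2.131 -3.089 3.035
endloop
endfacet
facet normal -0.874 -0.041 0.485
outer loop
vertex 1.988 -2.512 2.826
vertex 2.131 -3.089 3.035
vertex 2.715 -1.836 4.194
endloop
endfacet
facet normal -0.874 -0.041 0.485
outer loop
vertex 2.715 -1.836 4.194
vertex 2.131 -3.089 3.035
vertex 2.858 -2.412 4.403
endloop
endfacet
facet normal 0.430 0.400 0.809
outer loop
vertex 2.715 -1.836 4.194
vertex 2.858 -2.412 4.403
vertex 3.264 -2.102 4.034
endloop
endfacet
facet normal -0.429 -0.401 -0.809
outer loop
vertex 2.131 -3.089 3.035
vertex 2.536 -2.778 2.666
vertex 2.679 -3.355 2.876
endloop
endfacet
facet normal -0.241 -0.813 0.530
outer loop
vertex 2.131 -3.089 3.035
vertex 2.679 -3.355 2.876
vertex 2.858 -2.412 4.403
endloop
endfacet
facet normal -0.239 -0.813 0.530
outer loop
vertex 2.858 -2.412 4.403
vertex 2.679 -3.355 2.876
vertex 3.407 -2.678 4.243
endloop
endfacet
facet normal 0.430 0.400 0.809
outer loop
vertex 2.858 -2.412 4.403
vertex 3.407 -2.678 4.243
vertex 3.264 -2.102 4.034
endloop
endfacet
facet normal -0.430 -0.401 -0.809
outer loop
vertex 2.679 -3.355 2.876
vertex 2.536 -2.778 2.666
vertex 3.085 -3.044 2.506
endloop
endfacet
facet normal 0.633 -0.773 0.045
outer loop
vertex 2.679 -3.355 2.876
vertex 3.085 -3.044 2.506
vertex 3.407 -2.678 4.243
endloop
endfacet
facet normal 0.633 -0.773 0.045
outer loop
vertex 3.407 -2.678 4.243
vertex 3.085 -3.044 2.506
vertex 3.812 -2.368 3.874
endloop
endfacet
facet normal 0.431 0.400 0.809
outer loop
vertex 3.407 -2.678 4.243
vertex 3.812 -2.368 3.874
vertex 3.264 -2.102 4.034
endloop
endfacet
facet normal -0.430 -0.400 -0.809
outer loop
vertex 3.085 -3.044 2.506
vertex 2.536 -2.778 2.666
vertex 2.942 -2.468 2.297
endloop
endfacet
facet normal 0.874 0.041 -0.485
outer loop
vertex 3.085 -3.044 2.506
vertex 2.942 -2.468 2.297
vertex 3.812 -2.368 3.874
endloop
endfacet
facet normal 0.874 0.041 -0.485
outer loop
vertex 3.812 -2.368 3.874
vertex 2.942 -2.468 2.297
vertex 3.669 -1.791 3.665
endloop
endfacet
facet normal 0.430 0.400 0.809
outer loop
vertex 3.812 -2.368 3.874
vertex 3.669 -1.791 3.665
vertex 3.264 -2.102 4.034
endloop
endfacet

endsolid


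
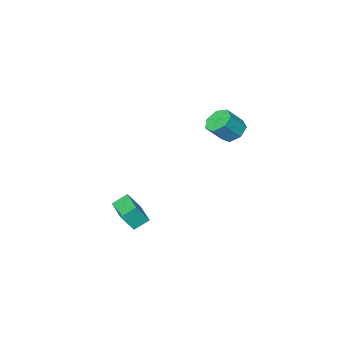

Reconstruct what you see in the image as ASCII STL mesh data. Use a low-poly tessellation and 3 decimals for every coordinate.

solid 
facet normal -0.679 0.108 -0.727
outer loop
vertex -2.334 0.384 2.931
vertex -2.941 -0.051 3.433
vertex -2.767 0.831 3.402
endloop
endfacet
facet normal 0.482 0.812 -0.328
outer loop
vertex -2.334 0.384 2.931
vertex -2.767 0.831 3.402
vertex -1.351 0.226 3.986
endloop
endfacet
facet normal 0.482 0.812 -0.328
outer loop
vertex -1.351 0.226 3.986
vertex -2.767 0.831 3.402
vertex -1.784 0.673 4.457
endloop
endfacet
facet normal 0.678 -0.110 0.727
outer loop
vertex -1.351 0.226 3.986
vertex -1.784 0.673 4.457
vertex -1.959 -0.209 4.487
endloop
endfacet
facet normal -0.678 0.108 -0.727
outer loop
vertex -2.767 0.831 3.402
vertex -2.941 -0.051 3.433
vertex -3.332 0.614 3.896
endloop
endfacet
facet normal -0.133 0.954 0.267
outer loop
vertex -2.767 0.831 3.402
vertex -3.332 0.614 3.896
vertex -1.784 0.673 4.457
endloop
endfacet
facet normal -0.133 0.955 0.266
outer loop
vertex -1.784 0.673 4.457
vertex -3.332 0.614 3.896
vertex -2.349 0.457 4.951
endloop
endfacet
facet normal 0.678 -0.110 0.727
outer loop
vertex -1.784 0.673 4.457
vertex -2.349 0.457 4.951
vertex -1.959 -0.209 4.487
endloop
endfacet
facet normal -0.677 0.109 -0.728
outer loop
vertex -3.332 0.614 3.896
vertex -2.941 -0.051 3.433
vertex -3.603 -0.104 4.041
endloop
endfacet
facet normal -0.649 0.378 0.661
outer loop
vertex -3.332 0.614 3.896
vertex -3.603 -0.104 4.041
vertex -2.349 0.457 4.951
endloop
endfacet
facet normal -0.649 0.378 0.661
outer loop
vertex -2.349 0.457 4.951
vertex -3.603 -0.104 4.041
vertex -2.62 -0.261 5.096
endloop
endfacet
facet normal 0.678 -0.109 0.727
outer loop
vertex -2.349 0.457 4.951
vertex -2.62 -0.261 5.096
vertex -1.959 -0.209 4.487
endloop
endfacet
facet normal -0.677 0.109 -0.728
outer loop
vertex -3.603 -0.104 4.041
vertex -2.941 -0.051 3.433
vertex -3.376 -0.782 3.728
endloop
endfacet
facet normal -0.675 -0.483 0.557
outer loop
vertex -3.603 -0.104 4.041
vertex -3.376 -0.782 3.728
vertex -2.62 -0.261 5.096
endloop
endfacet
facet normal -0.675 -0.483 0.557
outer loop
vertex -2.62 -0.261 5.096
vertex -3.376 -0.782 3.728
vertex -2.393 -0.94 4.782
endloop
endfacet
facet normal 0.678 -0.109 0.727
outer loop
vertex -2.62 -0.261 5.096
vertex -2.393 -0.94 4.782
vertex -1.959 -0.209 4.487
endloop
endfacet
facet normal -0.677 0.109 -0.728
outer loop
vertex -3.376 -0.782 3.728
vertex -2.941 -0.051 3.433
vertex -2.822 -0.91 3.193
endloop
endfacet
facet normal -0.194 -0.980 0.034
outer loop
vertex -3.376 -0.782 3.728
vertex -2.822 -0.91 3.193
vertex -2.393 -0.94 4.782
endloop
endfacet
facet normal -0.194 -0.980 0.034
outer loop
vertex -2.393 -0.94 4.782
vertex -2.822 -0.91 3.193
vertex -1.839 -1.068 4.247
endloop
endfacet
facet normal 0.677 -0.109 0.728
outer loop
vertex -2.393 -0.94 4.782
vertex -1.839 -1.068 4.247
vertex -1.959 -0.209 4.487
endloop
endfacet
facet normal -0.678 0.109 -0.727
outer loop
vertex -2.822 -0.91 3.193
vertex -2.941 -0.051 3.433
vertex -2.358 -0.391 2.838
endloop
endfacet
facet normal 0.433 -0.740 -0.515
outer loop
vertex -2.822 -0.91 3.193
vertex -2.358 -0.391 2.838
vertex -1.839 -1.068 4.247
endloop
endfacet
facet normal 0.433 -0.740 -0.515
outer loop
vertex -1.839 -1.068 4.247
vertex -2.358 -0.391 2.838
vertex -1.375 -0.549 3.892
endloop
endfacet
facet normal 0.678 -0.109 0.727
outer loop
vertex -1.839 -1.068 4.247
vertex -1.375 -0.549 3.892
vertex -1.959 -0.209 4.487
endloop
endfacet
facet normal -0.678 0.108 -0.727
outer loop
vertex -2.358 -0.391 2.838
vertex -2.941 -0.051 3.433
vertex -2.334 0.384 2.931
endloop
endfacet
facet normal 0.734 0.058 -0.676
outer loop
vertex -2.358 -0.391 2.838
vertex -2.334 0.384 2.931
vertex -1.375 -0.549 3.892
endloop
endfacet
facet normal 0.735 0.059 -0.676
outer loop
vertex -1.375 -0.549 3.892
vertex -2.334 0.384 2.931
vertex -1.351 0.226 3.986
endloop
endfacet
facet normal 0.677 -0.109 0.727
outer loop
vertex -1.375 -0.549 3.892
vertex -1.351 0.226 3.986
vertex -1.959 -0.209 4.487
endloop
endfacet
facet normal -0.520 0.211 -0.828
outer loop
vertex 0.294 -4.468 -3.608
vertex 1.002 -2.512 -3.553
vertex 1.156 -4.762 -4.224
endloop
endfacet
facet normal -0.340 -0.940 -0.027
outer loop
vertex 1.858 -5.048 -3.107
vertex 0.294 -4.468 -3.608
vertex 1.156 -4.762 -4.224
endloop
endfacet
facet normal -0.520 0.211 -0.828
outer loop
vertex 1.156 -4.762 -4.224
vertex 1.002 -2.512 -3.553
vertex 1.864 -2.807 -4.17
endloop
endfacet
facet normal 0.783 -0.268 -0.561
outer loop
vertex 1.864 -2.807 -4.17
vertex 1.858 -5.048 -3.107
vertex 1.156 -4.762 -4.224
endloop
endfacet
facet normal -0.783 0.268 0.561
outer loop
vertex 0.294 -4.468 -3.608
vertex 1.704 -2.798 -2.436
vertex 1.002 -2.512 -3.553
endloop
endfacet
facet normal -0.340 -0.940 -0.026
outer loop
vertex 0.996 -4.753 -2.49
vertex 0.294 -4.468 -3.608
vertex 1.858 -5.048 -3.107
endloop
endfacet
facet normal -0.784 0.268 0.560
outer loop
vertex 0.996 -4.753 -2.49
vertex 1.704 -2.798 -2.436
vertex 0.294 -4.468 -3.608
endloop
endfacet
facet normal 0.341 0.940 0.027
outer loop
vertex 1.002 -2.512 -3.553
vertex 1.704 -2.798 -2.436
vertex 1.864 -2.807 -4.17
endloop
endfacet
facet normal 0.784 -0.268 -0.560
outer loop
vertex 2.566 -3.092 -3.052
vertex 1.858 -5.048 -3.107
vertex 1.864 -2.807 -4.17
endloop
endfacet
facet normal 0.340 0.940 0.026
outer loop
vertex 1.864 -2.807 -4.17
vertex 1.704 -2.798 -2.436
vertex 2.566 -3.092 -3.052
endloop
endfacet
facet normal 0.520 -0.211 0.828
outer loop
vertex 2.566 -3.092 -3.052
vertex 0.996 -4.753 -2.49
vertex 1.858 -5.048 -3.107
endloop
endfacet
facet normal 0.520 -0.211 0.828
outer loop
vertex 1.704 -2.798 -2.436
vertex 0.996 -4.753 -2.49
vertex 2.566 -3.092 -3.052
endloop
endfacet

endsolid


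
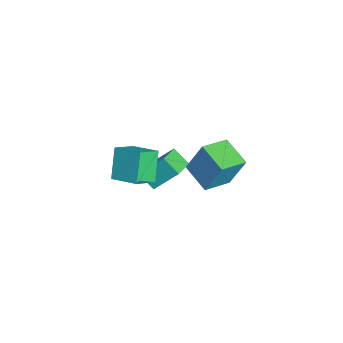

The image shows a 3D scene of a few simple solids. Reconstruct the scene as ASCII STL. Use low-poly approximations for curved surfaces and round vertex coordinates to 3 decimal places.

solid 
facet normal -0.519 0.803 -0.293
outer loop
vertex -0.756 3.47 0.978
vertex 0.773 4.275 0.475
vertex -0.952 2.647 -0.933
endloop
endfacet
facet normal -0.850 -0.447 0.280
outer loop
vertex -0.033 1.225 -0.415
vertex -0.756 3.47 0.978
vertex -0.952 2.647 -0.933
endloop
endfacet
facet normal -0.519 0.803 -0.293
outer loop
vertex -0.952 2.647 -0.933
vertex 0.773 4.275 0.475
vertex 0.577 3.452 -1.436
endloop
endfacet
facet normal -0.094 -0.394 -0.914
outer loop
vertex 0.577 3.452 -1.436
vertex -0.033 1.225 -0.415
vertex -0.952 2.647 -0.933
endloop
endfacet
facet normal 0.094 0.394 0.914
outer loop
vertex -0.756 3.47 0.978
vertex 1.692 2.853 0.993
vertex 0.773 4.275 0.475
endloop
endfacet
facet normal -0.850 -0.447 0.280
outer loop
vertex 0.163 2.048 1.496
vertex -0.756 3.47 0.978
vertex -0.033 1.225 -0.415
endloop
endfacet
facet normal 0.094 0.394 0.914
outer loop
vertex 0.163 2.048 1.496
vertex 1.692 2.853 0.993
vertex -0.756 3.47 0.978
endloop
endfacet
facet normal 0.850 0.447 -0.280
outer loop
vertex 0.773 4.275 0.475
vertex 1.692 2.853 0.993
vertex 0.577 3.452 -1.436
endloop
endfacet
facet normal -0.094 -0.394 -0.914
outer loop
vertex 1.496 2.03 -0.918
vertex -0.033 1.225 -0.415
vertex 0.577 3.452 -1.436
endloop
endfacet
facet normal 0.850 0.447 -0.280
outer loop
vertex 0.577 3.452 -1.436
vertex 1.692 2.853 0.993
vertex 1.496 2.03 -0.918
endloop
endfacet
facet normal 0.519 -0.803 0.293
outer loop
vertex 1.496 2.03 -0.918
vertex 0.163 2.048 1.496
vertex -0.033 1.225 -0.415
endloop
endfacet
facet normal 0.519 -0.803 0.293
outer loop
vertex 1.692 2.853 0.993
vertex 0.163 2.048 1.496
vertex 1.496 2.03 -0.918
endloop
endfacet
facet normal -0.825 0.485 -0.291
outer loop
vertex -3.557 -0.323 -3.676
vertex -3.308 1.003 -2.173
vertex -2.868 0.399 -4.428
endloop
endfacet
facet normal -0.124 -0.657 -0.744
outer loop
vertex -1.672 -0.303 -4.007
vertex -3.557 -0.323 -3.676
vertex -2.868 0.399 -4.428
endloop
endfacet
facet normal -0.825 0.484 -0.291
outer loop
vertex -2.868 0.399 -4.428
vertex -3.308 1.003 -2.173
vertex -2.619 1.726 -2.925
endloop
endfacet
facet normal 0.551 0.578 -0.602
outer loop
vertex -2.619 1.726 -2.925
vertex -1.672 -0.303 -4.007
vertex -2.868 0.399 -4.428
endloop
endfacet
facet normal -0.551 -0.578 0.601
outer loop
vertex -3.557 -0.323 -3.676
vertex -2.112 0.301 -1.752
vertex -3.308 1.003 -2.173
endloop
endfacet
facet normal -0.124 -0.656 -0.744
outer loop
vertex -2.361 -1.026 -3.255
vertex -3.557 -0.323 -3.676
vertex -1.672 -0.303 -4.007
endloop
endfacet
facet normal -0.551 -0.578 0.602
outer loop
vertex -2.361 -1.026 -3.255
vertex -2.112 0.301 -1.752
vertex -3.557 -0.323 -3.676
endloop
endfacet
facet normal 0.123 0.656 0.744
outer loop
vertex -3.308 1.003 -2.173
vertex -2.112 0.301 -1.752
vertex -2.619 1.726 -2.925
endloop
endfacet
facet normal 0.551 0.578 -0.601
outer loop
vertex -1.423 1.023 -2.504
vertex -1.672 -0.303 -4.007
vertex -2.619 1.726 -2.925
endloop
endfacet
facet normal 0.124 0.657 0.744
outer loop
vertex -2.619 1.726 -2.925
vertex -2.112 0.301 -1.752
vertex -1.423 1.023 -2.504
endloop
endfacet
facet normal 0.825 -0.484 0.291
outer loop
vertex -1.423 1.023 -2.504
vertex -2.361 -1.026 -3.255
vertex -1.672 -0.303 -4.007
endloop
endfacet
facet normal 0.825 -0.484 0.291
outer loop
vertex -2.112 0.301 -1.752
vertex -2.361 -1.026 -3.255
vertex -1.423 1.023 -2.504
endloop
endfacet
facet normal -0.638 -0.691 -0.339
outer loop
vertex 2.895 -2.911 2.269
vertex 1.795 -2.609 3.725
vertex 2.207 -1.919 1.542
endloop
endfacet
facet normal 0.595 -0.164 -0.787
outer loop
vertex 3.285 -0.751 2.115
vertex 2.895 -2.911 2.269
vertex 2.207 -1.919 1.542
endloop
endfacet
facet normal -0.638 -0.691 -0.339
outer loop
vertex 2.207 -1.919 1.542
vertex 1.795 -2.609 3.725
vertex 1.106 -1.616 2.998
endloop
endfacet
facet normal -0.488 0.704 -0.516
outer loop
vertex 1.106 -1.616 2.998
vertex 3.285 -0.751 2.115
vertex 2.207 -1.919 1.542
endloop
endfacet
facet normal 0.489 -0.704 0.515
outer loop
vertex 2.895 -2.911 2.269
vertex 2.873 -1.441 4.298
vertex 1.795 -2.609 3.725
endloop
endfacet
facet normal 0.595 -0.164 -0.787
outer loop
vertex 3.974 -1.744 2.842
vertex 2.895 -2.911 2.269
vertex 3.285 -0.751 2.115
endloop
endfacet
facet normal 0.488 -0.704 0.516
outer loop
vertex 3.974 -1.744 2.842
vertex 2.873 -1.441 4.298
vertex 2.895 -2.911 2.269
endloop
endfacet
facet normal -0.595 0.163 0.787
outer loop
vertex 1.795 -2.609 3.725
vertex 2.873 -1.441 4.298
vertex 1.106 -1.616 2.998
endloop
endfacet
facet normal -0.488 0.704 -0.515
outer loop
vertex 2.185 -0.449 3.571
vertex 3.285 -0.751 2.115
vertex 1.106 -1.616 2.998
endloop
endfacet
facet normal -0.595 0.164 0.787
outer loop
vertex 1.106 -1.616 2.998
vertex 2.873 -1.441 4.298
vertex 2.185 -0.449 3.571
endloop
endfacet
facet normal 0.638 0.691 0.339
outer loop
vertex 2.185 -0.449 3.571
vertex 3.974 -1.744 2.842
vertex 3.285 -0.751 2.115
endloop
endfacet
facet normal 0.638 0.691 0.339
outer loop
vertex 2.873 -1.441 4.298
vertex 3.974 -1.744 2.842
vertex 2.185 -0.449 3.571
endloop
endfacet

endsolid


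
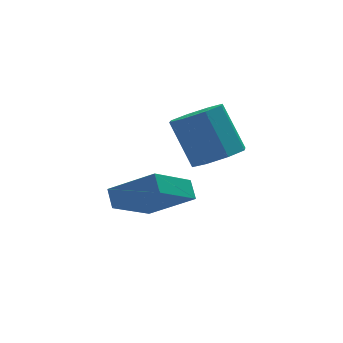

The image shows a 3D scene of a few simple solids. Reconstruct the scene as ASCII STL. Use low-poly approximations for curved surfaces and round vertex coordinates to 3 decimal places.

solid 
facet normal -0.713 -0.402 0.574
outer loop
vertex 1.377 3.263 -2.513
vertex 0.02 4.163 -3.568
vertex 1.338 2.615 -3.015
endloop
endfacet
facet normal 0.699 -0.464 0.544
outer loop
vertex 2.9 3.497 -4.272
vertex 1.377 3.263 -2.513
vertex 1.338 2.615 -3.015
endloop
endfacet
facet normal -0.713 -0.402 0.574
outer loop
vertex 1.338 2.615 -3.015
vertex 0.02 4.163 -3.568
vertex -0.019 3.516 -4.07
endloop
endfacet
facet normal -0.048 -0.789 -0.613
outer loop
vertex -0.019 3.516 -4.07
vertex 2.9 3.497 -4.272
vertex 1.338 2.615 -3.015
endloop
endfacet
facet normal 0.047 0.789 0.612
outer loop
vertex 1.377 3.263 -2.513
vertex 1.582 5.045 -4.825
vertex 0.02 4.163 -3.568
endloop
endfacet
facet normal 0.699 -0.464 0.544
outer loop
vertex 2.939 4.144 -3.77
vertex 1.377 3.263 -2.513
vertex 2.9 3.497 -4.272
endloop
endfacet
facet normal 0.048 0.789 0.612
outer loop
vertex 2.939 4.144 -3.77
vertex 1.582 5.045 -4.825
vertex 1.377 3.263 -2.513
endloop
endfacet
facet normal -0.699 0.464 -0.544
outer loop
vertex 0.02 4.163 -3.568
vertex 1.582 5.045 -4.825
vertex -0.019 3.516 -4.07
endloop
endfacet
facet normal -0.048 -0.789 -0.612
outer loop
vertex 1.543 4.397 -5.327
vertex 2.9 3.497 -4.272
vertex -0.019 3.516 -4.07
endloop
endfacet
facet normal -0.699 0.464 -0.544
outer loop
vertex -0.019 3.516 -4.07
vertex 1.582 5.045 -4.825
vertex 1.543 4.397 -5.327
endloop
endfacet
facet normal 0.713 0.402 -0.574
outer loop
vertex 1.543 4.397 -5.327
vertex 2.939 4.144 -3.77
vertex 2.9 3.497 -4.272
endloop
endfacet
facet normal 0.713 0.402 -0.574
outer loop
vertex 1.582 5.045 -4.825
vertex 2.939 4.144 -3.77
vertex 1.543 4.397 -5.327
endloop
endfacet
facet normal 0.217 -0.537 -0.815
outer loop
vertex 4.172 2.373 -1.419
vertex 3.474 2.871 -1.933
vertex 4.45 3.0 -1.758
endloop
endfacet
facet normal 0.906 -0.200 0.373
outer loop
vertex 4.172 2.373 -1.419
vertex 4.45 3.0 -1.758
vertex 3.745 3.432 0.187
endloop
endfacet
facet normal 0.907 -0.198 0.373
outer loop
vertex 3.745 3.432 0.187
vertex 4.45 3.0 -1.758
vertex 4.022 4.059 -0.153
endloop
endfacet
facet normal -0.217 0.538 0.815
outer loop
vertex 3.745 3.432 0.187
vertex 4.022 4.059 -0.153
vertex 3.046 3.929 -0.327
endloop
endfacet
facet normal 0.217 -0.537 -0.815
outer loop
vertex 4.45 3.0 -1.758
vertex 3.474 2.871 -1.933
vertex 4.156 3.552 -2.2
endloop
endfacet
facet normal 0.898 0.438 -0.050
outer loop
vertex 4.45 3.0 -1.758
vertex 4.156 3.552 -2.2
vertex 4.022 4.059 -0.153
endloop
endfacet
facet normal 0.897 0.439 -0.050
outer loop
vertex 4.022 4.059 -0.153
vertex 4.156 3.552 -2.2
vertex 3.728 4.61 -0.595
endloop
endfacet
facet normal -0.217 0.538 0.815
outer loop
vertex 4.022 4.059 -0.153
vertex 3.728 4.61 -0.595
vertex 3.046 3.929 -0.327
endloop
endfacet
facet normal 0.217 -0.537 -0.815
outer loop
vertex 4.156 3.552 -2.2
vertex 3.474 2.871 -1.933
vertex 3.462 3.704 -2.485
endloop
endfacet
facet normal 0.362 0.820 -0.444
outer loop
vertex 4.156 3.552 -2.2
vertex 3.462 3.704 -2.485
vertex 3.728 4.61 -0.595
endloop
endfacet
facet normal 0.363 0.819 -0.444
outer loop
vertex 3.728 4.61 -0.595
vertex 3.462 3.704 -2.485
vertex 3.034 4.763 -0.88
endloop
endfacet
facet normal -0.216 0.537 0.815
outer loop
vertex 3.728 4.61 -0.595
vertex 3.034 4.763 -0.88
vertex 3.046 3.929 -0.327
endloop
endfacet
facet normal 0.218 -0.537 -0.815
outer loop
vertex 3.462 3.704 -2.485
vertex 3.474 2.871 -1.933
vertex 2.775 3.368 -2.447
endloop
endfacet
facet normal -0.384 0.720 -0.578
outer loop
vertex 3.462 3.704 -2.485
vertex 2.775 3.368 -2.447
vertex 3.034 4.763 -0.88
endloop
endfacet
facet normal -0.385 0.720 -0.577
outer loop
vertex 3.034 4.763 -0.88
vertex 2.775 3.368 -2.447
vertex 2.348 4.427 -0.841
endloop
endfacet
facet normal -0.217 0.537 0.815
outer loop
vertex 3.034 4.763 -0.88
vertex 2.348 4.427 -0.841
vertex 3.046 3.929 -0.327
endloop
endfacet
facet normal 0.217 -0.538 -0.815
outer loop
vertex 2.775 3.368 -2.447
vertex 3.474 2.871 -1.933
vertex 2.498 2.741 -2.107
endloop
endfacet
facet normal -0.907 0.199 -0.372
outer loop
vertex 2.775 3.368 -2.447
vertex 2.498 2.741 -2.107
vertex 2.348 4.427 -0.841
endloop
endfacet
facet normal -0.906 0.200 -0.373
outer loop
vertex 2.348 4.427 -0.841
vertex 2.498 2.741 -2.107
vertex 2.07 3.8 -0.502
endloop
endfacet
facet normal -0.217 0.537 0.815
outer loop
vertex 2.348 4.427 -0.841
vertex 2.07 3.8 -0.502
vertex 3.046 3.929 -0.327
endloop
endfacet
facet normal 0.217 -0.538 -0.815
outer loop
vertex 2.498 2.741 -2.107
vertex 3.474 2.871 -1.933
vertex 2.792 2.19 -1.665
endloop
endfacet
facet normal -0.897 -0.439 0.050
outer loop
vertex 2.498 2.741 -2.107
vertex 2.792 2.19 -1.665
vertex 2.07 3.8 -0.502
endloop
endfacet
facet normal -0.897 -0.438 0.050
outer loop
vertex 2.07 3.8 -0.502
vertex 2.792 2.19 -1.665
vertex 2.364 3.248 -0.06
endloop
endfacet
facet normal -0.217 0.537 0.815
outer loop
vertex 2.07 3.8 -0.502
vertex 2.364 3.248 -0.06
vertex 3.046 3.929 -0.327
endloop
endfacet
facet normal 0.216 -0.537 -0.815
outer loop
vertex 2.792 2.19 -1.665
vertex 3.474 2.871 -1.933
vertex 3.486 2.037 -1.38
endloop
endfacet
facet normal -0.363 -0.820 0.443
outer loop
vertex 2.792 2.19 -1.665
vertex 3.486 2.037 -1.38
vertex 2.364 3.248 -0.06
endloop
endfacet
facet normal -0.362 -0.820 0.444
outer loop
vertex 2.364 3.248 -0.06
vertex 3.486 2.037 -1.38
vertex 3.058 3.096 0.225
endloop
endfacet
facet normal -0.217 0.537 0.815
outer loop
vertex 2.364 3.248 -0.06
vertex 3.058 3.096 0.225
vertex 3.046 3.929 -0.327
endloop
endfacet
facet normal 0.217 -0.537 -0.815
outer loop
vertex 3.486 2.037 -1.38
vertex 3.474 2.871 -1.933
vertex 4.172 2.373 -1.419
endloop
endfacet
facet normal 0.385 -0.720 0.578
outer loop
vertex 3.486 2.037 -1.38
vertex 4.172 2.373 -1.419
vertex 3.058 3.096 0.225
endloop
endfacet
facet normal 0.384 -0.720 0.577
outer loop
vertex 3.058 3.096 0.225
vertex 4.172 2.373 -1.419
vertex 3.745 3.432 0.187
endloop
endfacet
facet normal -0.218 0.537 0.815
outer loop
vertex 3.058 3.096 0.225
vertex 3.745 3.432 0.187
vertex 3.046 3.929 -0.327
endloop
endfacet

endsolid


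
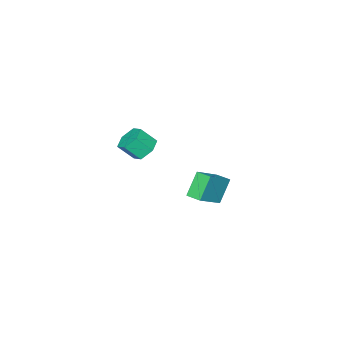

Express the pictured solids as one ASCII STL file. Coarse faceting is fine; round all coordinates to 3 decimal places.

solid 
facet normal -0.816 -0.012 -0.578
outer loop
vertex -5.036 -1.078 -2.514
vertex -5.079 -0.15 -2.472
vertex -4.073 -0.973 -3.874
endloop
endfacet
facet normal 0.046 -0.998 -0.045
outer loop
vertex -2.401 -0.95 -2.688
vertex -5.036 -1.078 -2.514
vertex -4.073 -0.973 -3.874
endloop
endfacet
facet normal -0.816 -0.012 -0.578
outer loop
vertex -4.073 -0.973 -3.874
vertex -5.079 -0.15 -2.472
vertex -4.116 -0.045 -3.832
endloop
endfacet
facet normal 0.577 0.064 -0.814
outer loop
vertex -4.116 -0.045 -3.832
vertex -2.401 -0.95 -2.688
vertex -4.073 -0.973 -3.874
endloop
endfacet
facet normal -0.577 -0.064 0.814
outer loop
vertex -5.036 -1.078 -2.514
vertex -3.407 -0.127 -1.286
vertex -5.079 -0.15 -2.472
endloop
endfacet
facet normal 0.046 -0.998 -0.045
outer loop
vertex -3.364 -1.055 -1.328
vertex -5.036 -1.078 -2.514
vertex -2.401 -0.95 -2.688
endloop
endfacet
facet normal -0.577 -0.064 0.814
outer loop
vertex -3.364 -1.055 -1.328
vertex -3.407 -0.127 -1.286
vertex -5.036 -1.078 -2.514
endloop
endfacet
facet normal -0.046 0.998 0.045
outer loop
vertex -5.079 -0.15 -2.472
vertex -3.407 -0.127 -1.286
vertex -4.116 -0.045 -3.832
endloop
endfacet
facet normal 0.577 0.064 -0.814
outer loop
vertex -2.444 -0.022 -2.646
vertex -2.401 -0.95 -2.688
vertex -4.116 -0.045 -3.832
endloop
endfacet
facet normal -0.046 0.998 0.045
outer loop
vertex -4.116 -0.045 -3.832
vertex -3.407 -0.127 -1.286
vertex -2.444 -0.022 -2.646
endloop
endfacet
facet normal 0.816 0.012 0.578
outer loop
vertex -2.444 -0.022 -2.646
vertex -3.364 -1.055 -1.328
vertex -2.401 -0.95 -2.688
endloop
endfacet
facet normal 0.816 0.012 0.578
outer loop
vertex -3.407 -0.127 -1.286
vertex -3.364 -1.055 -1.328
vertex -2.444 -0.022 -2.646
endloop
endfacet
facet normal -0.443 0.531 -0.722
outer loop
vertex 2.041 -0.587 2.942
vertex 1.531 -0.249 3.503
vertex 2.256 0.116 3.327
endloop
endfacet
facet normal 0.858 0.019 -0.514
outer loop
vertex 2.041 -0.587 2.942
vertex 2.256 0.116 3.327
vertex 2.578 -1.229 3.815
endloop
endfacet
facet normal 0.858 0.019 -0.514
outer loop
vertex 2.578 -1.229 3.815
vertex 2.256 0.116 3.327
vertex 2.793 -0.526 4.2
endloop
endfacet
facet normal 0.444 -0.531 0.722
outer loop
vertex 2.578 -1.229 3.815
vertex 2.793 -0.526 4.2
vertex 2.069 -0.891 4.377
endloop
endfacet
facet normal -0.443 0.531 -0.722
outer loop
vertex 2.256 0.116 3.327
vertex 1.531 -0.249 3.503
vertex 1.746 0.454 3.888
endloop
endfacet
facet normal 0.653 0.744 0.145
outer loop
vertex 2.256 0.116 3.327
vertex 1.746 0.454 3.888
vertex 2.793 -0.526 4.2
endloop
endfacet
facet normal 0.653 0.744 0.145
outer loop
vertex 2.793 -0.526 4.2
vertex 1.746 0.454 3.888
vertex 2.283 -0.188 4.762
endloop
endfacet
facet normal 0.444 -0.531 0.722
outer loop
vertex 2.793 -0.526 4.2
vertex 2.283 -0.188 4.762
vertex 2.069 -0.891 4.377
endloop
endfacet
facet normal -0.444 0.531 -0.722
outer loop
vertex 1.746 0.454 3.888
vertex 1.531 -0.249 3.503
vertex 1.022 0.089 4.065
endloop
endfacet
facet normal -0.205 0.725 0.658
outer loop
vertex 1.746 0.454 3.888
vertex 1.022 0.089 4.065
vertex 2.283 -0.188 4.762
endloop
endfacet
facet normal -0.205 0.724 0.659
outer loop
vertex 2.283 -0.188 4.762
vertex 1.022 0.089 4.065
vertex 1.559 -0.553 4.938
endloop
endfacet
facet normal 0.443 -0.531 0.723
outer loop
vertex 2.283 -0.188 4.762
vertex 1.559 -0.553 4.938
vertex 2.069 -0.891 4.377
endloop
endfacet
facet normal -0.444 0.531 -0.722
outer loop
vertex 1.022 0.089 4.065
vertex 1.531 -0.249 3.503
vertex 0.807 -0.614 3.68
endloop
endfacet
facet normal -0.858 -0.019 0.514
outer loop
vertex 1.022 0.089 4.065
vertex 0.807 -0.614 3.68
vertex 1.559 -0.553 4.938
endloop
endfacet
facet normal -0.858 -0.019 0.514
outer loop
vertex 1.559 -0.553 4.938
vertex 0.807 -0.614 3.68
vertex 1.344 -1.256 4.553
endloop
endfacet
facet normal 0.443 -0.531 0.722
outer loop
vertex 1.559 -0.553 4.938
vertex 1.344 -1.256 4.553
vertex 2.069 -0.891 4.377
endloop
endfacet
facet normal -0.444 0.531 -0.722
outer loop
vertex 0.807 -0.614 3.68
vertex 1.531 -0.249 3.503
vertex 1.317 -0.952 3.118
endloop
endfacet
facet normal -0.653 -0.743 -0.145
outer loop
vertex 0.807 -0.614 3.68
vertex 1.317 -0.952 3.118
vertex 1.344 -1.256 4.553
endloop
endfacet
facet normal -0.653 -0.744 -0.145
outer loop
vertex 1.344 -1.256 4.553
vertex 1.317 -0.952 3.118
vertex 1.854 -1.594 3.992
endloop
endfacet
facet normal 0.443 -0.531 0.722
outer loop
vertex 1.344 -1.256 4.553
vertex 1.854 -1.594 3.992
vertex 2.069 -0.891 4.377
endloop
endfacet
facet normal -0.443 0.531 -0.723
outer loop
vertex 1.317 -0.952 3.118
vertex 1.531 -0.249 3.503
vertex 2.041 -0.587 2.942
endloop
endfacet
facet normal 0.205 -0.724 -0.658
outer loop
vertex 1.317 -0.952 3.118
vertex 2.041 -0.587 2.942
vertex 1.854 -1.594 3.992
endloop
endfacet
facet normal 0.204 -0.724 -0.658
outer loop
vertex 1.854 -1.594 3.992
vertex 2.041 -0.587 2.942
vertex 2.578 -1.229 3.815
endloop
endfacet
facet normal 0.444 -0.531 0.722
outer loop
vertex 1.854 -1.594 3.992
vertex 2.578 -1.229 3.815
vertex 2.069 -0.891 4.377
endloop
endfacet

endsolid


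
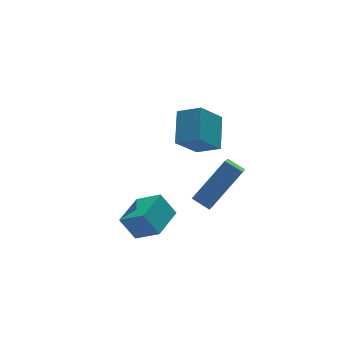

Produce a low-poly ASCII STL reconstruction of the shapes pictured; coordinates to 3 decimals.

solid 
facet normal -0.736 -0.125 -0.665
outer loop
vertex 0.308 -3.111 0.05
vertex -0.113 -2.486 0.399
vertex 1.092 -1.978 -1.03
endloop
endfacet
facet normal 0.507 -0.752 -0.421
outer loop
vertex 2.653 -1.714 0.381
vertex 0.308 -3.111 0.05
vertex 1.092 -1.978 -1.03
endloop
endfacet
facet normal -0.736 -0.125 -0.665
outer loop
vertex 1.092 -1.978 -1.03
vertex -0.113 -2.486 0.399
vertex 0.671 -1.354 -0.681
endloop
endfacet
facet normal 0.448 0.647 -0.617
outer loop
vertex 0.671 -1.354 -0.681
vertex 2.653 -1.714 0.381
vertex 1.092 -1.978 -1.03
endloop
endfacet
facet normal -0.448 -0.647 0.617
outer loop
vertex 0.308 -3.111 0.05
vertex 1.448 -2.222 1.81
vertex -0.113 -2.486 0.399
endloop
endfacet
facet normal 0.507 -0.752 -0.420
outer loop
vertex 1.869 -2.846 1.461
vertex 0.308 -3.111 0.05
vertex 2.653 -1.714 0.381
endloop
endfacet
facet normal -0.448 -0.647 0.617
outer loop
vertex 1.869 -2.846 1.461
vertex 1.448 -2.222 1.81
vertex 0.308 -3.111 0.05
endloop
endfacet
facet normal -0.507 0.752 0.420
outer loop
vertex -0.113 -2.486 0.399
vertex 1.448 -2.222 1.81
vertex 0.671 -1.354 -0.681
endloop
endfacet
facet normal 0.448 0.647 -0.617
outer loop
vertex 2.232 -1.089 0.73
vertex 2.653 -1.714 0.381
vertex 0.671 -1.354 -0.681
endloop
endfacet
facet normal -0.508 0.752 0.420
outer loop
vertex 0.671 -1.354 -0.681
vertex 1.448 -2.222 1.81
vertex 2.232 -1.089 0.73
endloop
endfacet
facet normal 0.736 0.125 0.665
outer loop
vertex 2.232 -1.089 0.73
vertex 1.869 -2.846 1.461
vertex 2.653 -1.714 0.381
endloop
endfacet
facet normal 0.736 0.125 0.665
outer loop
vertex 1.448 -2.222 1.81
vertex 1.869 -2.846 1.461
vertex 2.232 -1.089 0.73
endloop
endfacet
facet normal -0.444 -0.740 -0.506
outer loop
vertex 2.955 0.736 -0.354
vertex 1.903 0.605 0.762
vertex 2.277 1.517 -0.901
endloop
endfacet
facet normal 0.683 0.085 -0.725
outer loop
vertex 2.997 2.715 -0.082
vertex 2.955 0.736 -0.354
vertex 2.277 1.517 -0.901
endloop
endfacet
facet normal -0.444 -0.740 -0.506
outer loop
vertex 2.277 1.517 -0.901
vertex 1.903 0.605 0.762
vertex 1.225 1.386 0.215
endloop
endfacet
facet normal -0.579 0.668 -0.468
outer loop
vertex 1.225 1.386 0.215
vertex 2.997 2.715 -0.082
vertex 2.277 1.517 -0.901
endloop
endfacet
facet normal 0.579 -0.668 0.468
outer loop
vertex 2.955 0.736 -0.354
vertex 2.623 1.803 1.581
vertex 1.903 0.605 0.762
endloop
endfacet
facet normal 0.683 0.085 -0.725
outer loop
vertex 3.675 1.934 0.465
vertex 2.955 0.736 -0.354
vertex 2.997 2.715 -0.082
endloop
endfacet
facet normal 0.579 -0.668 0.468
outer loop
vertex 3.675 1.934 0.465
vertex 2.623 1.803 1.581
vertex 2.955 0.736 -0.354
endloop
endfacet
facet normal -0.683 -0.085 0.725
outer loop
vertex 1.903 0.605 0.762
vertex 2.623 1.803 1.581
vertex 1.225 1.386 0.215
endloop
endfacet
facet normal -0.579 0.668 -0.468
outer loop
vertex 1.945 2.584 1.034
vertex 2.997 2.715 -0.082
vertex 1.225 1.386 0.215
endloop
endfacet
facet normal -0.683 -0.085 0.725
outer loop
vertex 1.225 1.386 0.215
vertex 2.623 1.803 1.581
vertex 1.945 2.584 1.034
endloop
endfacet
facet normal 0.444 0.740 0.506
outer loop
vertex 1.945 2.584 1.034
vertex 3.675 1.934 0.465
vertex 2.997 2.715 -0.082
endloop
endfacet
facet normal 0.444 0.740 0.506
outer loop
vertex 2.623 1.803 1.581
vertex 3.675 1.934 0.465
vertex 1.945 2.584 1.034
endloop
endfacet
facet normal -0.378 0.450 0.809
outer loop
vertex -2.294 -2.696 0.488
vertex -1.128 -1.855 0.565
vertex -2.872 -1.825 -0.267
endloop
endfacet
facet normal -0.810 -0.584 -0.054
outer loop
vertex -2.452 -2.325 -1.165
vertex -2.294 -2.696 0.488
vertex -2.872 -1.825 -0.267
endloop
endfacet
facet normal -0.378 0.450 0.809
outer loop
vertex -2.872 -1.825 -0.267
vertex -1.128 -1.855 0.565
vertex -1.706 -0.984 -0.19
endloop
endfacet
facet normal -0.448 0.675 -0.586
outer loop
vertex -1.706 -0.984 -0.19
vertex -2.452 -2.325 -1.165
vertex -2.872 -1.825 -0.267
endloop
endfacet
facet normal 0.448 -0.675 0.586
outer loop
vertex -2.294 -2.696 0.488
vertex -0.708 -2.355 -0.333
vertex -1.128 -1.855 0.565
endloop
endfacet
facet normal -0.810 -0.584 -0.054
outer loop
vertex -1.874 -3.196 -0.41
vertex -2.294 -2.696 0.488
vertex -2.452 -2.325 -1.165
endloop
endfacet
facet normal 0.448 -0.675 0.586
outer loop
vertex -1.874 -3.196 -0.41
vertex -0.708 -2.355 -0.333
vertex -2.294 -2.696 0.488
endloop
endfacet
facet normal 0.810 0.584 0.054
outer loop
vertex -1.128 -1.855 0.565
vertex -0.708 -2.355 -0.333
vertex -1.706 -0.984 -0.19
endloop
endfacet
facet normal -0.448 0.675 -0.586
outer loop
vertex -1.286 -1.484 -1.088
vertex -2.452 -2.325 -1.165
vertex -1.706 -0.984 -0.19
endloop
endfacet
facet normal 0.810 0.584 0.054
outer loop
vertex -1.706 -0.984 -0.19
vertex -0.708 -2.355 -0.333
vertex -1.286 -1.484 -1.088
endloop
endfacet
facet normal 0.378 -0.450 -0.809
outer loop
vertex -1.286 -1.484 -1.088
vertex -1.874 -3.196 -0.41
vertex -2.452 -2.325 -1.165
endloop
endfacet
facet normal 0.378 -0.450 -0.809
outer loop
vertex -0.708 -2.355 -0.333
vertex -1.874 -3.196 -0.41
vertex -1.286 -1.484 -1.088
endloop
endfacet

endsolid


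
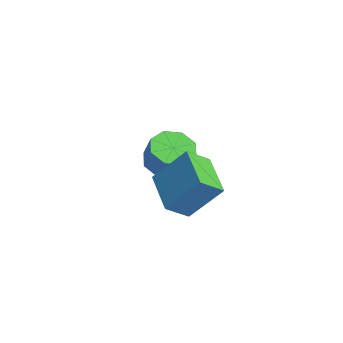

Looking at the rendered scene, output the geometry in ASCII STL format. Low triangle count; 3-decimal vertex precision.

solid 
facet normal -0.400 -0.045 -0.915
outer loop
vertex 0.173 2.29 -4.523
vertex -0.428 3.004 -4.295
vertex 0.451 2.953 -4.677
endloop
endfacet
facet normal 0.835 -0.430 -0.344
outer loop
vertex 0.173 2.29 -4.523
vertex 0.451 2.953 -4.677
vertex 0.649 2.343 -3.434
endloop
endfacet
facet normal 0.835 -0.430 -0.344
outer loop
vertex 0.649 2.343 -3.434
vertex 0.451 2.953 -4.677
vertex 0.927 3.005 -3.587
endloop
endfacet
facet normal 0.400 0.043 0.915
outer loop
vertex 0.649 2.343 -3.434
vertex 0.927 3.005 -3.587
vertex 0.048 3.056 -3.205
endloop
endfacet
facet normal -0.400 -0.044 -0.915
outer loop
vertex 0.451 2.953 -4.677
vertex -0.428 3.004 -4.295
vertex 0.215 3.645 -4.607
endloop
endfacet
facet normal 0.858 0.332 -0.391
outer loop
vertex 0.451 2.953 -4.677
vertex 0.215 3.645 -4.607
vertex 0.927 3.005 -3.587
endloop
endfacet
facet normal 0.858 0.332 -0.391
outer loop
vertex 0.927 3.005 -3.587
vertex 0.215 3.645 -4.607
vertex 0.691 3.697 -3.517
endloop
endfacet
facet normal 0.400 0.044 0.915
outer loop
vertex 0.927 3.005 -3.587
vertex 0.691 3.697 -3.517
vertex 0.048 3.056 -3.205
endloop
endfacet
facet normal -0.400 -0.044 -0.915
outer loop
vertex 0.215 3.645 -4.607
vertex -0.428 3.004 -4.295
vertex -0.398 3.962 -4.354
endloop
endfacet
facet normal 0.380 0.901 -0.209
outer loop
vertex 0.215 3.645 -4.607
vertex -0.398 3.962 -4.354
vertex 0.691 3.697 -3.517
endloop
endfacet
facet normal 0.380 0.901 -0.209
outer loop
vertex 0.691 3.697 -3.517
vertex -0.398 3.962 -4.354
vertex 0.078 4.014 -3.264
endloop
endfacet
facet normal 0.400 0.044 0.915
outer loop
vertex 0.691 3.697 -3.517
vertex 0.078 4.014 -3.264
vertex 0.048 3.056 -3.205
endloop
endfacet
facet normal -0.401 -0.044 -0.915
outer loop
vertex -0.398 3.962 -4.354
vertex -0.428 3.004 -4.295
vertex -1.029 3.717 -4.066
endloop
endfacet
facet normal -0.322 0.942 0.096
outer loop
vertex -0.398 3.962 -4.354
vertex -1.029 3.717 -4.066
vertex 0.078 4.014 -3.264
endloop
endfacet
facet normal -0.321 0.942 0.095
outer loop
vertex 0.078 4.014 -3.264
vertex -1.029 3.717 -4.066
vertex -0.553 3.77 -2.977
endloop
endfacet
facet normal 0.400 0.044 0.916
outer loop
vertex 0.078 4.014 -3.264
vertex -0.553 3.77 -2.977
vertex 0.048 3.056 -3.205
endloop
endfacet
facet normal -0.400 -0.043 -0.915
outer loop
vertex -1.029 3.717 -4.066
vertex -0.428 3.004 -4.295
vertex -1.307 3.055 -3.913
endloop
endfacet
facet normal -0.835 0.430 0.344
outer loop
vertex -1.029 3.717 -4.066
vertex -1.307 3.055 -3.913
vertex -0.553 3.77 -2.977
endloop
endfacet
facet normal -0.835 0.430 0.344
outer loop
vertex -0.553 3.77 -2.977
vertex -1.307 3.055 -3.913
vertex -0.831 3.107 -2.823
endloop
endfacet
facet normal 0.400 0.045 0.915
outer loop
vertex -0.553 3.77 -2.977
vertex -0.831 3.107 -2.823
vertex 0.048 3.056 -3.205
endloop
endfacet
facet normal -0.400 -0.044 -0.915
outer loop
vertex -1.307 3.055 -3.913
vertex -0.428 3.004 -4.295
vertex -1.071 2.363 -3.983
endloop
endfacet
facet normal -0.858 -0.332 0.391
outer loop
vertex -1.307 3.055 -3.913
vertex -1.071 2.363 -3.983
vertex -0.831 3.107 -2.823
endloop
endfacet
facet normal -0.858 -0.332 0.391
outer loop
vertex -0.831 3.107 -2.823
vertex -1.071 2.363 -3.983
vertex -0.595 2.415 -2.893
endloop
endfacet
facet normal 0.400 0.044 0.915
outer loop
vertex -0.831 3.107 -2.823
vertex -0.595 2.415 -2.893
vertex 0.048 3.056 -3.205
endloop
endfacet
facet normal -0.400 -0.044 -0.915
outer loop
vertex -1.071 2.363 -3.983
vertex -0.428 3.004 -4.295
vertex -0.458 2.046 -4.236
endloop
endfacet
facet normal -0.380 -0.901 0.209
outer loop
vertex -1.071 2.363 -3.983
vertex -0.458 2.046 -4.236
vertex -0.595 2.415 -2.893
endloop
endfacet
facet normal -0.380 -0.901 0.209
outer loop
vertex -0.595 2.415 -2.893
vertex -0.458 2.046 -4.236
vertex 0.018 2.098 -3.146
endloop
endfacet
facet normal 0.400 0.044 0.915
outer loop
vertex -0.595 2.415 -2.893
vertex 0.018 2.098 -3.146
vertex 0.048 3.056 -3.205
endloop
endfacet
facet normal -0.400 -0.044 -0.916
outer loop
vertex -0.458 2.046 -4.236
vertex -0.428 3.004 -4.295
vertex 0.173 2.29 -4.523
endloop
endfacet
facet normal 0.321 -0.942 -0.095
outer loop
vertex -0.458 2.046 -4.236
vertex 0.173 2.29 -4.523
vertex 0.018 2.098 -3.146
endloop
endfacet
facet normal 0.322 -0.942 -0.095
outer loop
vertex 0.018 2.098 -3.146
vertex 0.173 2.29 -4.523
vertex 0.649 2.343 -3.434
endloop
endfacet
facet normal 0.401 0.044 0.915
outer loop
vertex 0.018 2.098 -3.146
vertex 0.649 2.343 -3.434
vertex 0.048 3.056 -3.205
endloop
endfacet
facet normal -0.950 0.229 0.210
outer loop
vertex 3.095 1.912 -0.982
vertex 3.153 2.852 -1.742
vertex 2.518 0.809 -2.39
endloop
endfacet
facet normal -0.048 -0.777 0.628
outer loop
vertex 4.267 0.388 -2.778
vertex 3.095 1.912 -0.982
vertex 2.518 0.809 -2.39
endloop
endfacet
facet normal -0.951 0.229 0.210
outer loop
vertex 2.518 0.809 -2.39
vertex 3.153 2.852 -1.742
vertex 2.576 1.748 -3.151
endloop
endfacet
facet normal -0.307 -0.588 -0.748
outer loop
vertex 2.576 1.748 -3.151
vertex 4.267 0.388 -2.778
vertex 2.518 0.809 -2.39
endloop
endfacet
facet normal 0.307 0.587 0.749
outer loop
vertex 3.095 1.912 -0.982
vertex 4.902 2.431 -2.13
vertex 3.153 2.852 -1.742
endloop
endfacet
facet normal -0.048 -0.777 0.628
outer loop
vertex 4.844 1.492 -1.369
vertex 3.095 1.912 -0.982
vertex 4.267 0.388 -2.778
endloop
endfacet
facet normal 0.307 0.588 0.749
outer loop
vertex 4.844 1.492 -1.369
vertex 4.902 2.431 -2.13
vertex 3.095 1.912 -0.982
endloop
endfacet
facet normal 0.048 0.777 -0.628
outer loop
vertex 3.153 2.852 -1.742
vertex 4.902 2.431 -2.13
vertex 2.576 1.748 -3.151
endloop
endfacet
facet normal -0.307 -0.587 -0.749
outer loop
vertex 4.325 1.328 -3.538
vertex 4.267 0.388 -2.778
vertex 2.576 1.748 -3.151
endloop
endfacet
facet normal 0.048 0.777 -0.628
outer loop
vertex 2.576 1.748 -3.151
vertex 4.902 2.431 -2.13
vertex 4.325 1.328 -3.538
endloop
endfacet
facet normal 0.951 -0.229 -0.210
outer loop
vertex 4.325 1.328 -3.538
vertex 4.844 1.492 -1.369
vertex 4.267 0.388 -2.778
endloop
endfacet
facet normal 0.950 -0.229 -0.210
outer loop
vertex 4.902 2.431 -2.13
vertex 4.844 1.492 -1.369
vertex 4.325 1.328 -3.538
endloop
endfacet

endsolid


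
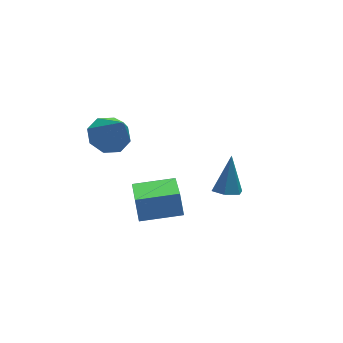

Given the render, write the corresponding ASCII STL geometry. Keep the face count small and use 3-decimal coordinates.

solid 
facet normal -0.948 0.301 -0.102
outer loop
vertex -1.39 2.098 0.186
vertex -0.707 3.918 -0.8
vertex -1.435 1.693 -0.593
endloop
endfacet
facet normal -0.313 -0.835 0.452
outer loop
vertex -0.013 1.242 -0.44
vertex -1.39 2.098 0.186
vertex -1.435 1.693 -0.593
endloop
endfacet
facet normal -0.948 0.301 -0.102
outer loop
vertex -1.435 1.693 -0.593
vertex -0.707 3.918 -0.8
vertex -0.752 3.513 -1.579
endloop
endfacet
facet normal -0.051 -0.461 -0.886
outer loop
vertex -0.752 3.513 -1.579
vertex -0.013 1.242 -0.44
vertex -1.435 1.693 -0.593
endloop
endfacet
facet normal 0.051 0.461 0.886
outer loop
vertex -1.39 2.098 0.186
vertex 0.715 3.467 -0.647
vertex -0.707 3.918 -0.8
endloop
endfacet
facet normal -0.313 -0.835 0.452
outer loop
vertex 0.032 1.647 0.339
vertex -1.39 2.098 0.186
vertex -0.013 1.242 -0.44
endloop
endfacet
facet normal 0.051 0.461 0.886
outer loop
vertex 0.032 1.647 0.339
vertex 0.715 3.467 -0.647
vertex -1.39 2.098 0.186
endloop
endfacet
facet normal 0.313 0.835 -0.452
outer loop
vertex -0.707 3.918 -0.8
vertex 0.715 3.467 -0.647
vertex -0.752 3.513 -1.579
endloop
endfacet
facet normal -0.051 -0.461 -0.886
outer loop
vertex 0.67 3.062 -1.426
vertex -0.013 1.242 -0.44
vertex -0.752 3.513 -1.579
endloop
endfacet
facet normal 0.313 0.835 -0.452
outer loop
vertex -0.752 3.513 -1.579
vertex 0.715 3.467 -0.647
vertex 0.67 3.062 -1.426
endloop
endfacet
facet normal 0.948 -0.301 0.102
outer loop
vertex 0.67 3.062 -1.426
vertex 0.032 1.647 0.339
vertex -0.013 1.242 -0.44
endloop
endfacet
facet normal 0.948 -0.301 0.102
outer loop
vertex 0.715 3.467 -0.647
vertex 0.032 1.647 0.339
vertex 0.67 3.062 -1.426
endloop
endfacet
facet normal -0.285 -0.359 -0.889
outer loop
vertex 3.236 3.359 -2.296
vertex 2.691 3.455 -2.16
vertex 2.995 3.86 -2.421
endloop
endfacet
facet normal 0.906 0.408 -0.111
outer loop
vertex 3.236 3.359 -2.296
vertex 2.995 3.86 -2.421
vertex 3.129 4.005 -0.8
endloop
endfacet
facet normal -0.286 -0.358 -0.889
outer loop
vertex 2.995 3.86 -2.421
vertex 2.691 3.455 -2.16
vertex 2.45 3.957 -2.285
endloop
endfacet
facet normal 0.150 0.984 -0.100
outer loop
vertex 2.995 3.86 -2.421
vertex 2.45 3.957 -2.285
vertex 3.129 4.005 -0.8
endloop
endfacet
facet normal -0.287 -0.359 -0.888
outer loop
vertex 2.45 3.957 -2.285
vertex 2.691 3.455 -2.16
vertex 2.146 3.552 -2.023
endloop
endfacet
facet normal -0.670 0.686 0.284
outer loop
vertex 2.45 3.957 -2.285
vertex 2.146 3.552 -2.023
vertex 3.129 4.005 -0.8
endloop
endfacet
facet normal -0.287 -0.360 -0.888
outer loop
vertex 2.146 3.552 -2.023
vertex 2.691 3.455 -2.16
vertex 2.387 3.051 -1.898
endloop
endfacet
facet normal -0.731 -0.188 0.657
outer loop
vertex 2.146 3.552 -2.023
vertex 2.387 3.051 -1.898
vertex 3.129 4.005 -0.8
endloop
endfacet
facet normal -0.287 -0.360 -0.888
outer loop
vertex 2.387 3.051 -1.898
vertex 2.691 3.455 -2.16
vertex 2.932 2.954 -2.035
endloop
endfacet
facet normal 0.026 -0.763 0.645
outer loop
vertex 2.387 3.051 -1.898
vertex 2.932 2.954 -2.035
vertex 3.129 4.005 -0.8
endloop
endfacet
facet normal -0.285 -0.359 -0.889
outer loop
vertex 2.932 2.954 -2.035
vertex 2.691 3.455 -2.16
vertex 3.236 3.359 -2.296
endloop
endfacet
facet normal 0.845 -0.466 0.262
outer loop
vertex 2.932 2.954 -2.035
vertex 3.236 3.359 -2.296
vertex 3.129 4.005 -0.8
endloop
endfacet
facet normal -0.103 0.550 -0.829
outer loop
vertex -0.754 3.872 1.61
vertex -1.392 4.206 1.911
vertex -0.628 4.366 1.922
endloop
endfacet
facet normal 0.928 -0.337 0.160
outer loop
vertex -0.754 3.872 1.61
vertex -0.628 4.366 1.922
vertex -1.228 3.334 3.229
endloop
endfacet
facet normal -0.103 0.548 -0.830
outer loop
vertex -0.628 4.366 1.922
vertex -1.392 4.206 1.911
vertex -0.949 4.766 2.226
endloop
endfacet
facet normal 0.804 0.228 0.549
outer loop
vertex -0.628 4.366 1.922
vertex -0.949 4.766 2.226
vertex -1.228 3.334 3.229
endloop
endfacet
facet normal -0.103 0.548 -0.830
outer loop
vertex -0.949 4.766 2.226
vertex -1.392 4.206 1.911
vertex -1.53 4.839 2.346
endloop
endfacet
facet normal 0.235 0.527 0.817
outer loop
vertex -0.949 4.766 2.226
vertex -1.53 4.839 2.346
vertex -1.228 3.334 3.229
endloop
endfacet
facet normal -0.103 0.548 -0.830
outer loop
vertex -1.53 4.839 2.346
vertex -1.392 4.206 1.911
vertex -2.029 4.541 2.211
endloop
endfacet
facet normal -0.448 0.384 0.808
outer loop
vertex -1.53 4.839 2.346
vertex -2.029 4.541 2.211
vertex -1.228 3.334 3.229
endloop
endfacet
facet normal -0.102 0.549 -0.830
outer loop
vertex -2.029 4.541 2.211
vertex -1.392 4.206 1.911
vertex -2.155 4.047 1.9
endloop
endfacet
facet normal -0.843 -0.116 0.526
outer loop
vertex -2.029 4.541 2.211
vertex -2.155 4.047 1.9
vertex -1.228 3.334 3.229
endloop
endfacet
facet normal -0.103 0.550 -0.829
outer loop
vertex -2.155 4.047 1.9
vertex -1.392 4.206 1.911
vertex -1.834 3.647 1.595
endloop
endfacet
facet normal -0.719 -0.681 0.136
outer loop
vertex -2.155 4.047 1.9
vertex -1.834 3.647 1.595
vertex -1.228 3.334 3.229
endloop
endfacet
facet normal -0.102 0.550 -0.829
outer loop
vertex -1.834 3.647 1.595
vertex -1.392 4.206 1.911
vertex -1.253 3.574 1.475
endloop
endfacet
facet normal -0.150 -0.980 -0.132
outer loop
vertex -1.834 3.647 1.595
vertex -1.253 3.574 1.475
vertex -1.228 3.334 3.229
endloop
endfacet
facet normal -0.104 0.549 -0.829
outer loop
vertex -1.253 3.574 1.475
vertex -1.392 4.206 1.911
vertex -0.754 3.872 1.61
endloop
endfacet
facet normal 0.533 -0.837 -0.122
outer loop
vertex -1.253 3.574 1.475
vertex -0.754 3.872 1.61
vertex -1.228 3.334 3.229
endloop
endfacet

endsolid
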